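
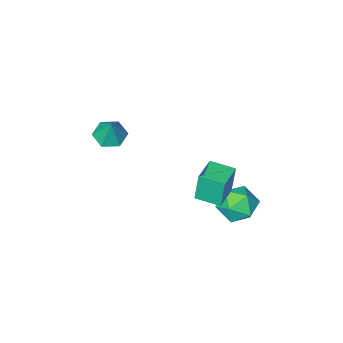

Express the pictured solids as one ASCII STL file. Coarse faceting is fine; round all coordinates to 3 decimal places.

solid 
facet normal -0.609 0.788 -0.088
outer loop
vertex -2.818 3.779 2.083
vertex -1.571 4.756 2.21
vertex -2.614 3.743 0.345
endloop
endfacet
facet normal -0.784 -0.615 -0.079
outer loop
vertex -1.749 2.624 0.47
vertex -2.818 3.779 2.083
vertex -2.614 3.743 0.345
endloop
endfacet
facet normal -0.609 0.788 -0.087
outer loop
vertex -2.614 3.743 0.345
vertex -1.571 4.756 2.21
vertex -1.367 4.721 0.472
endloop
endfacet
facet normal 0.117 -0.020 -0.993
outer loop
vertex -1.367 4.721 0.472
vertex -1.749 2.624 0.47
vertex -2.614 3.743 0.345
endloop
endfacet
facet normal -0.117 0.020 0.993
outer loop
vertex -2.818 3.779 2.083
vertex -0.706 3.637 2.335
vertex -1.571 4.756 2.21
endloop
endfacet
facet normal -0.785 -0.615 -0.080
outer loop
vertex -1.953 2.659 2.208
vertex -2.818 3.779 2.083
vertex -1.749 2.624 0.47
endloop
endfacet
facet normal -0.117 0.020 0.993
outer loop
vertex -1.953 2.659 2.208
vertex -0.706 3.637 2.335
vertex -2.818 3.779 2.083
endloop
endfacet
facet normal 0.784 0.615 0.080
outer loop
vertex -1.571 4.756 2.21
vertex -0.706 3.637 2.335
vertex -1.367 4.721 0.472
endloop
endfacet
facet normal 0.117 -0.020 -0.993
outer loop
vertex -0.502 3.601 0.597
vertex -1.749 2.624 0.47
vertex -1.367 4.721 0.472
endloop
endfacet
facet normal 0.785 0.615 0.079
outer loop
vertex -1.367 4.721 0.472
vertex -0.706 3.637 2.335
vertex -0.502 3.601 0.597
endloop
endfacet
facet normal 0.609 -0.788 0.087
outer loop
vertex -0.502 3.601 0.597
vertex -1.953 2.659 2.208
vertex -1.749 2.624 0.47
endloop
endfacet
facet normal 0.609 -0.788 0.088
outer loop
vertex -0.706 3.637 2.335
vertex -1.953 2.659 2.208
vertex -0.502 3.601 0.597
endloop
endfacet
facet normal -0.861 0.142 -0.489
outer loop
vertex -3.362 4.396 -1.816
vertex -3.781 3.334 -1.387
vertex -3.968 4.363 -0.758
endloop
endfacet
facet normal -0.568 0.766 -0.301
outer loop
vertex -3.362 4.396 -1.816
vertex -3.968 4.363 -0.758
vertex -2.972 5.058 -0.869
endloop
endfacet
facet normal 0.081 0.801 -0.593
outer loop
vertex -3.362 4.396 -1.816
vertex -2.972 5.058 -0.869
vertex -2.17 4.46 -1.566
endloop
endfacet
facet normal 0.191 0.199 -0.961
outer loop
vertex -3.362 4.396 -1.816
vertex -2.17 4.46 -1.566
vertex -2.67 3.394 -1.886
endloop
endfacet
facet normal -0.391 -0.208 -0.896
outer loop
vertex -3.362 4.396 -1.816
vertex -2.67 3.394 -1.886
vertex -3.781 3.334 -1.387
endloop
endfacet
facet normal -0.491 0.769 0.408
outer loop
vertex -2.972 5.058 -0.869
vertex -3.968 4.363 -0.758
vertex -3.15 4.406 0.146
endloop
endfacet
facet normal -0.965 -0.240 0.105
outer loop
vertex -3.968 4.363 -0.758
vertex -3.781 3.334 -1.387
vertex -3.65 3.34 -0.174
endloop
endfacet
facet normal -0.205 -0.807 -0.554
outer loop
vertex -3.781 3.334 -1.387
vertex -2.67 3.394 -1.886
vertex -2.848 2.742 -0.871
endloop
endfacet
facet normal 0.737 -0.148 -0.660
outer loop
vertex -2.67 3.394 -1.886
vertex -2.17 4.46 -1.566
vertex -1.852 3.437 -0.982
endloop
endfacet
facet normal 0.560 0.826 -0.065
outer loop
vertex -2.17 4.46 -1.566
vertex -2.972 5.058 -0.869
vertex -2.039 4.466 -0.353
endloop
endfacet
facet normal -0.191 -0.199 0.961
outer loop
vertex -2.458 3.404 0.076
vertex -3.15 4.406 0.146
vertex -3.65 3.34 -0.174
endloop
endfacet
facet normal -0.081 -0.801 0.593
outer loop
vertex -2.458 3.404 0.076
vertex -3.65 3.34 -0.174
vertex -2.848 2.742 -0.871
endloop
endfacet
facet normal 0.568 -0.766 0.301
outer loop
vertex -2.458 3.404 0.076
vertex -2.848 2.742 -0.871
vertex -1.852 3.437 -0.982
endloop
endfacet
facet normal 0.861 -0.142 0.489
outer loop
vertex -2.458 3.404 0.076
vertex -1.852 3.437 -0.982
vertex -2.039 4.466 -0.353
endloop
endfacet
facet normal 0.391 0.208 0.896
outer loop
vertex -2.458 3.404 0.076
vertex -2.039 4.466 -0.353
vertex -3.15 4.406 0.146
endloop
endfacet
facet normal -0.737 0.148 0.660
outer loop
vertex -3.65 3.34 -0.174
vertex -3.15 4.406 0.146
vertex -3.968 4.363 -0.758
endloop
endfacet
facet normal -0.560 -0.826 0.065
outer loop
vertex -2.848 2.742 -0.871
vertex -3.65 3.34 -0.174
vertex -3.781 3.334 -1.387
endloop
endfacet
facet normal 0.491 -0.769 -0.408
outer loop
vertex -1.852 3.437 -0.982
vertex -2.848 2.742 -0.871
vertex -2.67 3.394 -1.886
endloop
endfacet
facet normal 0.965 0.240 -0.105
outer loop
vertex -2.039 4.466 -0.353
vertex -1.852 3.437 -0.982
vertex -2.17 4.46 -1.566
endloop
endfacet
facet normal 0.205 0.807 0.554
outer loop
vertex -3.15 4.406 0.146
vertex -2.039 4.466 -0.353
vertex -2.972 5.058 -0.869
endloop
endfacet
facet normal -0.154 -0.389 -0.908
outer loop
vertex 1.773 -3.195 1.409
vertex 0.908 -2.779 1.378
vertex 1.678 -2.311 1.047
endloop
endfacet
facet normal 0.942 0.208 0.262
outer loop
vertex 1.773 -3.195 1.409
vertex 1.678 -2.311 1.047
vertex 1.152 -2.161 2.822
endloop
endfacet
facet normal -0.154 -0.389 -0.908
outer loop
vertex 1.678 -2.311 1.047
vertex 0.908 -2.779 1.378
vertex 0.813 -1.895 1.016
endloop
endfacet
facet normal 0.431 0.901 0.052
outer loop
vertex 1.678 -2.311 1.047
vertex 0.813 -1.895 1.016
vertex 1.152 -2.161 2.822
endloop
endfacet
facet normal -0.153 -0.389 -0.909
outer loop
vertex 0.813 -1.895 1.016
vertex 0.908 -2.779 1.378
vertex 0.043 -2.363 1.346
endloop
endfacet
facet normal -0.440 0.873 0.211
outer loop
vertex 0.813 -1.895 1.016
vertex 0.043 -2.363 1.346
vertex 1.152 -2.161 2.822
endloop
endfacet
facet normal -0.153 -0.389 -0.909
outer loop
vertex 0.043 -2.363 1.346
vertex 0.908 -2.779 1.378
vertex 0.138 -3.247 1.708
endloop
endfacet
facet normal -0.800 0.152 0.580
outer loop
vertex 0.043 -2.363 1.346
vertex 0.138 -3.247 1.708
vertex 1.152 -2.161 2.822
endloop
endfacet
facet normal -0.153 -0.389 -0.909
outer loop
vertex 0.138 -3.247 1.708
vertex 0.908 -2.779 1.378
vertex 1.003 -3.663 1.74
endloop
endfacet
facet normal -0.289 -0.540 0.790
outer loop
vertex 0.138 -3.247 1.708
vertex 1.003 -3.663 1.74
vertex 1.152 -2.161 2.822
endloop
endfacet
facet normal -0.154 -0.389 -0.908
outer loop
vertex 1.003 -3.663 1.74
vertex 0.908 -2.779 1.378
vertex 1.773 -3.195 1.409
endloop
endfacet
facet normal 0.583 -0.512 0.631
outer loop
vertex 1.003 -3.663 1.74
vertex 1.773 -3.195 1.409
vertex 1.152 -2.161 2.822
endloop
endfacet

endsolid


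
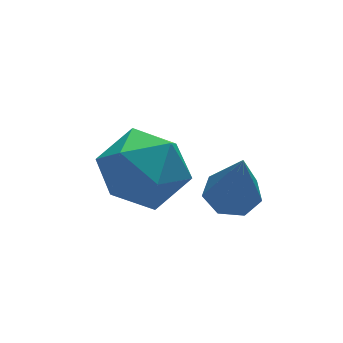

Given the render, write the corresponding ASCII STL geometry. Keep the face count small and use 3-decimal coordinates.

solid 
facet normal -0.213 0.957 0.196
outer loop
vertex -2.071 4.253 0.116
vertex -2.966 3.967 0.539
vertex -2.119 4.036 1.122
endloop
endfacet
facet normal 0.493 0.846 0.206
outer loop
vertex -2.071 4.253 0.116
vertex -2.119 4.036 1.122
vertex -1.32 3.707 0.562
endloop
endfacet
facet normal 0.684 0.588 -0.432
outer loop
vertex -2.071 4.253 0.116
vertex -1.32 3.707 0.562
vertex -1.672 3.434 -0.367
endloop
endfacet
facet normal 0.097 0.540 -0.836
outer loop
vertex -2.071 4.253 0.116
vertex -1.672 3.434 -0.367
vertex -2.69 3.595 -0.381
endloop
endfacet
facet normal -0.457 0.768 -0.448
outer loop
vertex -2.071 4.253 0.116
vertex -2.69 3.595 -0.381
vertex -2.966 3.967 0.539
endloop
endfacet
facet normal 0.630 0.346 0.695
outer loop
vertex -1.32 3.707 0.562
vertex -2.119 4.036 1.122
vertex -1.75 3.085 1.261
endloop
endfacet
facet normal -0.511 0.527 0.679
outer loop
vertex -2.119 4.036 1.122
vertex -2.966 3.967 0.539
vertex -2.768 3.246 1.247
endloop
endfacet
facet normal -0.906 0.221 -0.361
outer loop
vertex -2.966 3.967 0.539
vertex -2.69 3.595 -0.381
vertex -3.12 2.973 0.318
endloop
endfacet
facet normal -0.010 -0.148 -0.989
outer loop
vertex -2.69 3.595 -0.381
vertex -1.672 3.434 -0.367
vertex -2.321 2.644 -0.242
endloop
endfacet
facet normal 0.940 -0.071 -0.335
outer loop
vertex -1.672 3.434 -0.367
vertex -1.32 3.707 0.562
vertex -1.474 2.713 0.341
endloop
endfacet
facet normal -0.097 -0.540 0.836
outer loop
vertex -2.369 2.427 0.764
vertex -1.75 3.085 1.261
vertex -2.768 3.246 1.247
endloop
endfacet
facet normal -0.684 -0.588 0.432
outer loop
vertex -2.369 2.427 0.764
vertex -2.768 3.246 1.247
vertex -3.12 2.973 0.318
endloop
endfacet
facet normal -0.493 -0.846 -0.206
outer loop
vertex -2.369 2.427 0.764
vertex -3.12 2.973 0.318
vertex -2.321 2.644 -0.242
endloop
endfacet
facet normal 0.213 -0.957 -0.196
outer loop
vertex -2.369 2.427 0.764
vertex -2.321 2.644 -0.242
vertex -1.474 2.713 0.341
endloop
endfacet
facet normal 0.457 -0.768 0.448
outer loop
vertex -2.369 2.427 0.764
vertex -1.474 2.713 0.341
vertex -1.75 3.085 1.261
endloop
endfacet
facet normal 0.010 0.148 0.989
outer loop
vertex -2.768 3.246 1.247
vertex -1.75 3.085 1.261
vertex -2.119 4.036 1.122
endloop
endfacet
facet normal -0.940 0.071 0.335
outer loop
vertex -3.12 2.973 0.318
vertex -2.768 3.246 1.247
vertex -2.966 3.967 0.539
endloop
endfacet
facet normal -0.630 -0.346 -0.695
outer loop
vertex -2.321 2.644 -0.242
vertex -3.12 2.973 0.318
vertex -2.69 3.595 -0.381
endloop
endfacet
facet normal 0.511 -0.527 -0.679
outer loop
vertex -1.474 2.713 0.341
vertex -2.321 2.644 -0.242
vertex -1.672 3.434 -0.367
endloop
endfacet
facet normal 0.906 -0.221 0.361
outer loop
vertex -1.75 3.085 1.261
vertex -1.474 2.713 0.341
vertex -1.32 3.707 0.562
endloop
endfacet
facet normal 0.066 0.351 -0.934
outer loop
vertex -0.754 1.225 0.585
vertex -1.195 1.601 0.695
vertex -0.615 1.683 0.767
endloop
endfacet
facet normal 0.894 -0.371 0.251
outer loop
vertex -0.754 1.225 0.585
vertex -0.615 1.683 0.767
vertex -1.305 1.019 2.245
endloop
endfacet
facet normal 0.067 0.350 -0.934
outer loop
vertex -0.615 1.683 0.767
vertex -1.195 1.601 0.695
vertex -0.913 2.079 0.894
endloop
endfacet
facet normal 0.751 0.396 0.528
outer loop
vertex -0.615 1.683 0.767
vertex -0.913 2.079 0.894
vertex -1.305 1.019 2.245
endloop
endfacet
facet normal 0.067 0.350 -0.935
outer loop
vertex -0.913 2.079 0.894
vertex -1.195 1.601 0.695
vertex -1.423 2.115 0.871
endloop
endfacet
facet normal 0.027 0.783 0.622
outer loop
vertex -0.913 2.079 0.894
vertex -1.423 2.115 0.871
vertex -1.305 1.019 2.245
endloop
endfacet
facet normal 0.068 0.350 -0.934
outer loop
vertex -1.423 2.115 0.871
vertex -1.195 1.601 0.695
vertex -1.761 1.764 0.715
endloop
endfacet
facet normal -0.733 0.500 0.462
outer loop
vertex -1.423 2.115 0.871
vertex -1.761 1.764 0.715
vertex -1.305 1.019 2.245
endloop
endfacet
facet normal 0.068 0.350 -0.934
outer loop
vertex -1.761 1.764 0.715
vertex -1.195 1.601 0.695
vertex -1.673 1.29 0.544
endloop
endfacet
facet normal -0.956 -0.238 0.169
outer loop
vertex -1.761 1.764 0.715
vertex -1.673 1.29 0.544
vertex -1.305 1.019 2.245
endloop
endfacet
facet normal 0.067 0.351 -0.934
outer loop
vertex -1.673 1.29 0.544
vertex -1.195 1.601 0.695
vertex -1.225 1.05 0.486
endloop
endfacet
facet normal -0.476 -0.879 -0.037
outer loop
vertex -1.673 1.29 0.544
vertex -1.225 1.05 0.486
vertex -1.305 1.019 2.245
endloop
endfacet
facet normal 0.066 0.351 -0.934
outer loop
vertex -1.225 1.05 0.486
vertex -1.195 1.601 0.695
vertex -0.754 1.225 0.585
endloop
endfacet
facet normal 0.348 -0.937 -0.001
outer loop
vertex -1.225 1.05 0.486
vertex -0.754 1.225 0.585
vertex -1.305 1.019 2.245
endloop
endfacet

endsolid


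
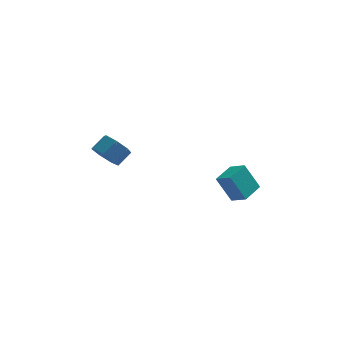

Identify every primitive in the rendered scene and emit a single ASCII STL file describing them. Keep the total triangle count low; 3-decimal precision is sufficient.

solid 
facet normal -0.650 -0.494 -0.578
outer loop
vertex -3.634 -2.094 1.933
vertex -4.147 -1.312 1.842
vertex -3.439 -1.613 1.303
endloop
endfacet
facet normal 0.722 -0.640 -0.265
outer loop
vertex -3.634 -2.094 1.933
vertex -3.439 -1.613 1.303
vertex -2.919 -1.551 2.569
endloop
endfacet
facet normal 0.722 -0.640 -0.265
outer loop
vertex -2.919 -1.551 2.569
vertex -3.439 -1.613 1.303
vertex -2.724 -1.07 1.939
endloop
endfacet
facet normal 0.650 0.494 0.578
outer loop
vertex -2.919 -1.551 2.569
vertex -2.724 -1.07 1.939
vertex -3.433 -0.768 2.478
endloop
endfacet
facet normal -0.650 -0.494 -0.578
outer loop
vertex -3.439 -1.613 1.303
vertex -4.147 -1.312 1.842
vertex -3.777 -0.906 1.079
endloop
endfacet
facet normal 0.637 0.061 -0.768
outer loop
vertex -3.439 -1.613 1.303
vertex -3.777 -0.906 1.079
vertex -2.724 -1.07 1.939
endloop
endfacet
facet normal 0.637 0.061 -0.768
outer loop
vertex -2.724 -1.07 1.939
vertex -3.777 -0.906 1.079
vertex -3.062 -0.363 1.715
endloop
endfacet
facet normal 0.650 0.494 0.578
outer loop
vertex -2.724 -1.07 1.939
vertex -3.062 -0.363 1.715
vertex -3.433 -0.768 2.478
endloop
endfacet
facet normal -0.650 -0.493 -0.578
outer loop
vertex -3.777 -0.906 1.079
vertex -4.147 -1.312 1.842
vertex -4.394 -0.504 1.43
endloop
endfacet
facet normal 0.073 0.717 -0.693
outer loop
vertex -3.777 -0.906 1.079
vertex -4.394 -0.504 1.43
vertex -3.062 -0.363 1.715
endloop
endfacet
facet normal 0.073 0.717 -0.693
outer loop
vertex -3.062 -0.363 1.715
vertex -4.394 -0.504 1.43
vertex -3.679 0.039 2.066
endloop
endfacet
facet normal 0.650 0.493 0.578
outer loop
vertex -3.062 -0.363 1.715
vertex -3.679 0.039 2.066
vertex -3.433 -0.768 2.478
endloop
endfacet
facet normal -0.649 -0.494 -0.579
outer loop
vertex -4.394 -0.504 1.43
vertex -4.147 -1.312 1.842
vertex -4.826 -0.71 2.09
endloop
endfacet
facet normal -0.546 0.832 -0.097
outer loop
vertex -4.394 -0.504 1.43
vertex -4.826 -0.71 2.09
vertex -3.679 0.039 2.066
endloop
endfacet
facet normal -0.546 0.832 -0.097
outer loop
vertex -3.679 0.039 2.066
vertex -4.826 -0.71 2.09
vertex -4.111 -0.167 2.726
endloop
endfacet
facet normal 0.649 0.493 0.579
outer loop
vertex -3.679 0.039 2.066
vertex -4.111 -0.167 2.726
vertex -3.433 -0.768 2.478
endloop
endfacet
facet normal -0.649 -0.494 -0.578
outer loop
vertex -4.826 -0.71 2.09
vertex -4.147 -1.312 1.842
vertex -4.746 -1.369 2.564
endloop
endfacet
facet normal -0.754 0.321 0.573
outer loop
vertex -4.826 -0.71 2.09
vertex -4.746 -1.369 2.564
vertex -4.111 -0.167 2.726
endloop
endfacet
facet normal -0.754 0.321 0.572
outer loop
vertex -4.111 -0.167 2.726
vertex -4.746 -1.369 2.564
vertex -4.032 -0.826 3.2
endloop
endfacet
facet normal 0.649 0.494 0.578
outer loop
vertex -4.111 -0.167 2.726
vertex -4.032 -0.826 3.2
vertex -3.433 -0.768 2.478
endloop
endfacet
facet normal -0.650 -0.493 -0.578
outer loop
vertex -4.746 -1.369 2.564
vertex -4.147 -1.312 1.842
vertex -4.216 -1.985 2.494
endloop
endfacet
facet normal -0.394 -0.432 0.811
outer loop
vertex -4.746 -1.369 2.564
vertex -4.216 -1.985 2.494
vertex -4.032 -0.826 3.2
endloop
endfacet
facet normal -0.394 -0.432 0.811
outer loop
vertex -4.032 -0.826 3.2
vertex -4.216 -1.985 2.494
vertex -3.501 -1.442 3.13
endloop
endfacet
facet normal 0.649 0.494 0.578
outer loop
vertex -4.032 -0.826 3.2
vertex -3.501 -1.442 3.13
vertex -3.433 -0.768 2.478
endloop
endfacet
facet normal -0.650 -0.494 -0.578
outer loop
vertex -4.216 -1.985 2.494
vertex -4.147 -1.312 1.842
vertex -3.634 -2.094 1.933
endloop
endfacet
facet normal 0.262 -0.859 0.439
outer loop
vertex -4.216 -1.985 2.494
vertex -3.634 -2.094 1.933
vertex -3.501 -1.442 3.13
endloop
endfacet
facet normal 0.262 -0.859 0.439
outer loop
vertex -3.501 -1.442 3.13
vertex -3.634 -2.094 1.933
vertex -2.919 -1.551 2.569
endloop
endfacet
facet normal 0.650 0.494 0.578
outer loop
vertex -3.501 -1.442 3.13
vertex -2.919 -1.551 2.569
vertex -3.433 -0.768 2.478
endloop
endfacet
facet normal -0.632 0.604 -0.485
outer loop
vertex 1.742 -1.945 0.203
vertex 2.612 -0.867 0.411
vertex 2.553 -2.308 -1.305
endloop
endfacet
facet normal -0.621 -0.769 -0.149
outer loop
vertex 3.248 -2.973 -0.771
vertex 1.742 -1.945 0.203
vertex 2.553 -2.308 -1.305
endloop
endfacet
facet normal -0.632 0.604 -0.486
outer loop
vertex 2.553 -2.308 -1.305
vertex 2.612 -0.867 0.411
vertex 3.423 -1.231 -1.097
endloop
endfacet
facet normal 0.463 -0.208 -0.862
outer loop
vertex 3.423 -1.231 -1.097
vertex 3.248 -2.973 -0.771
vertex 2.553 -2.308 -1.305
endloop
endfacet
facet normal -0.463 0.208 0.862
outer loop
vertex 1.742 -1.945 0.203
vertex 3.307 -1.532 0.945
vertex 2.612 -0.867 0.411
endloop
endfacet
facet normal -0.621 -0.769 -0.148
outer loop
vertex 2.437 -2.609 0.737
vertex 1.742 -1.945 0.203
vertex 3.248 -2.973 -0.771
endloop
endfacet
facet normal -0.463 0.208 0.861
outer loop
vertex 2.437 -2.609 0.737
vertex 3.307 -1.532 0.945
vertex 1.742 -1.945 0.203
endloop
endfacet
facet normal 0.622 0.769 0.149
outer loop
vertex 2.612 -0.867 0.411
vertex 3.307 -1.532 0.945
vertex 3.423 -1.231 -1.097
endloop
endfacet
facet normal 0.463 -0.208 -0.861
outer loop
vertex 4.118 -1.895 -0.563
vertex 3.248 -2.973 -0.771
vertex 3.423 -1.231 -1.097
endloop
endfacet
facet normal 0.621 0.770 0.149
outer loop
vertex 3.423 -1.231 -1.097
vertex 3.307 -1.532 0.945
vertex 4.118 -1.895 -0.563
endloop
endfacet
facet normal 0.632 -0.604 0.486
outer loop
vertex 4.118 -1.895 -0.563
vertex 2.437 -2.609 0.737
vertex 3.248 -2.973 -0.771
endloop
endfacet
facet normal 0.632 -0.604 0.485
outer loop
vertex 3.307 -1.532 0.945
vertex 2.437 -2.609 0.737
vertex 4.118 -1.895 -0.563
endloop
endfacet

endsolid


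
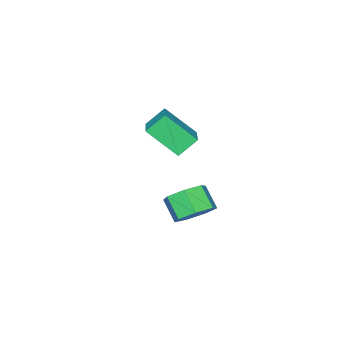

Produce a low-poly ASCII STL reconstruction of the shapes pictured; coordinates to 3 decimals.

solid 
facet normal -0.677 -0.652 -0.341
outer loop
vertex -2.645 0.061 3.576
vertex -3.275 1.382 2.303
vertex -1.853 -0.34 2.769
endloop
endfacet
facet normal 0.325 -0.681 0.657
outer loop
vertex -0.525 0.938 3.437
vertex -2.645 0.061 3.576
vertex -1.853 -0.34 2.769
endloop
endfacet
facet normal -0.678 -0.652 -0.341
outer loop
vertex -1.853 -0.34 2.769
vertex -3.275 1.382 2.303
vertex -2.483 0.981 1.495
endloop
endfacet
facet normal 0.660 -0.334 -0.673
outer loop
vertex -2.483 0.981 1.495
vertex -0.525 0.938 3.437
vertex -1.853 -0.34 2.769
endloop
endfacet
facet normal -0.660 0.334 0.673
outer loop
vertex -2.645 0.061 3.576
vertex -1.947 2.66 2.971
vertex -3.275 1.382 2.303
endloop
endfacet
facet normal 0.325 -0.681 0.656
outer loop
vertex -1.317 1.339 4.245
vertex -2.645 0.061 3.576
vertex -0.525 0.938 3.437
endloop
endfacet
facet normal -0.660 0.334 0.673
outer loop
vertex -1.317 1.339 4.245
vertex -1.947 2.66 2.971
vertex -2.645 0.061 3.576
endloop
endfacet
facet normal -0.325 0.681 -0.656
outer loop
vertex -3.275 1.382 2.303
vertex -1.947 2.66 2.971
vertex -2.483 0.981 1.495
endloop
endfacet
facet normal 0.660 -0.334 -0.673
outer loop
vertex -1.155 2.259 2.164
vertex -0.525 0.938 3.437
vertex -2.483 0.981 1.495
endloop
endfacet
facet normal -0.324 0.681 -0.657
outer loop
vertex -2.483 0.981 1.495
vertex -1.947 2.66 2.971
vertex -1.155 2.259 2.164
endloop
endfacet
facet normal 0.678 0.652 0.341
outer loop
vertex -1.155 2.259 2.164
vertex -1.317 1.339 4.245
vertex -0.525 0.938 3.437
endloop
endfacet
facet normal 0.677 0.652 0.341
outer loop
vertex -1.947 2.66 2.971
vertex -1.317 1.339 4.245
vertex -1.155 2.259 2.164
endloop
endfacet
facet normal 0.187 0.692 -0.697
outer loop
vertex -1.435 2.015 -2.163
vertex -2.455 2.11 -2.343
vertex -1.865 2.633 -1.665
endloop
endfacet
facet normal 0.859 0.228 0.459
outer loop
vertex -1.435 2.015 -2.163
vertex -1.865 2.633 -1.665
vertex -1.685 1.094 -1.237
endloop
endfacet
facet normal 0.859 0.228 0.458
outer loop
vertex -1.685 1.094 -1.237
vertex -1.865 2.633 -1.665
vertex -2.115 1.712 -0.738
endloop
endfacet
facet normal -0.188 -0.693 0.696
outer loop
vertex -1.685 1.094 -1.237
vertex -2.115 1.712 -0.738
vertex -2.705 1.19 -1.417
endloop
endfacet
facet normal 0.188 0.692 -0.697
outer loop
vertex -1.865 2.633 -1.665
vertex -2.455 2.11 -2.343
vertex -2.739 2.857 -1.678
endloop
endfacet
facet normal 0.163 0.678 0.717
outer loop
vertex -1.865 2.633 -1.665
vertex -2.739 2.857 -1.678
vertex -2.115 1.712 -0.738
endloop
endfacet
facet normal 0.163 0.678 0.717
outer loop
vertex -2.115 1.712 -0.738
vertex -2.739 2.857 -1.678
vertex -2.989 1.936 -0.751
endloop
endfacet
facet normal -0.188 -0.693 0.696
outer loop
vertex -2.115 1.712 -0.738
vertex -2.989 1.936 -0.751
vertex -2.705 1.19 -1.417
endloop
endfacet
facet normal 0.188 0.692 -0.697
outer loop
vertex -2.739 2.857 -1.678
vertex -2.455 2.11 -2.343
vertex -3.399 2.519 -2.191
endloop
endfacet
facet normal -0.655 0.617 0.436
outer loop
vertex -2.739 2.857 -1.678
vertex -3.399 2.519 -2.191
vertex -2.989 1.936 -0.751
endloop
endfacet
facet normal -0.655 0.617 0.436
outer loop
vertex -2.989 1.936 -0.751
vertex -3.399 2.519 -2.191
vertex -3.649 1.598 -1.265
endloop
endfacet
facet normal -0.187 -0.693 0.696
outer loop
vertex -2.989 1.936 -0.751
vertex -3.649 1.598 -1.265
vertex -2.705 1.19 -1.417
endloop
endfacet
facet normal 0.188 0.693 -0.696
outer loop
vertex -3.399 2.519 -2.191
vertex -2.455 2.11 -2.343
vertex -3.349 1.873 -2.82
endloop
endfacet
facet normal -0.981 0.092 -0.173
outer loop
vertex -3.399 2.519 -2.191
vertex -3.349 1.873 -2.82
vertex -3.649 1.598 -1.265
endloop
endfacet
facet normal -0.981 0.091 -0.173
outer loop
vertex -3.649 1.598 -1.265
vertex -3.349 1.873 -2.82
vertex -3.598 0.952 -1.893
endloop
endfacet
facet normal -0.187 -0.692 0.697
outer loop
vertex -3.649 1.598 -1.265
vertex -3.598 0.952 -1.893
vertex -2.705 1.19 -1.417
endloop
endfacet
facet normal 0.188 0.693 -0.696
outer loop
vertex -3.349 1.873 -2.82
vertex -2.455 2.11 -2.343
vertex -2.625 1.406 -3.089
endloop
endfacet
facet normal -0.567 -0.503 -0.652
outer loop
vertex -3.349 1.873 -2.82
vertex -2.625 1.406 -3.089
vertex -3.598 0.952 -1.893
endloop
endfacet
facet normal -0.568 -0.502 -0.652
outer loop
vertex -3.598 0.952 -1.893
vertex -2.625 1.406 -3.089
vertex -2.875 0.485 -2.163
endloop
endfacet
facet normal -0.187 -0.692 0.697
outer loop
vertex -3.598 0.952 -1.893
vertex -2.875 0.485 -2.163
vertex -2.705 1.19 -1.417
endloop
endfacet
facet normal 0.188 0.693 -0.696
outer loop
vertex -2.625 1.406 -3.089
vertex -2.455 2.11 -2.343
vertex -1.774 1.469 -2.797
endloop
endfacet
facet normal 0.273 -0.718 -0.640
outer loop
vertex -2.625 1.406 -3.089
vertex -1.774 1.469 -2.797
vertex -2.875 0.485 -2.163
endloop
endfacet
facet normal 0.273 -0.718 -0.640
outer loop
vertex -2.875 0.485 -2.163
vertex -1.774 1.469 -2.797
vertex -2.023 0.548 -1.87
endloop
endfacet
facet normal -0.188 -0.692 0.697
outer loop
vertex -2.875 0.485 -2.163
vertex -2.023 0.548 -1.87
vertex -2.705 1.19 -1.417
endloop
endfacet
facet normal 0.187 0.693 -0.697
outer loop
vertex -1.774 1.469 -2.797
vertex -2.455 2.11 -2.343
vertex -1.435 2.015 -2.163
endloop
endfacet
facet normal 0.908 -0.393 -0.147
outer loop
vertex -1.774 1.469 -2.797
vertex -1.435 2.015 -2.163
vertex -2.023 0.548 -1.87
endloop
endfacet
facet normal 0.908 -0.393 -0.146
outer loop
vertex -2.023 0.548 -1.87
vertex -1.435 2.015 -2.163
vertex -1.685 1.094 -1.237
endloop
endfacet
facet normal -0.188 -0.692 0.697
outer loop
vertex -2.023 0.548 -1.87
vertex -1.685 1.094 -1.237
vertex -2.705 1.19 -1.417
endloop
endfacet

endsolid


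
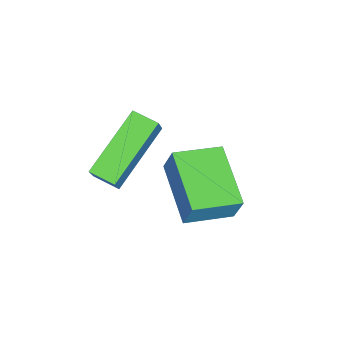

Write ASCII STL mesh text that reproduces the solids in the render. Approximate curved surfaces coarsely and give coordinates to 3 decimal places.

solid 
facet normal -0.755 -0.555 0.349
outer loop
vertex -1.593 -0.48 -0.596
vertex -2.53 0.659 -0.809
vertex -1.781 -0.807 -1.522
endloop
endfacet
facet normal 0.629 -0.764 0.142
outer loop
vertex -0.25 0.321 -2.231
vertex -1.593 -0.48 -0.596
vertex -1.781 -0.807 -1.522
endloop
endfacet
facet normal -0.754 -0.556 0.350
outer loop
vertex -1.781 -0.807 -1.522
vertex -2.53 0.659 -0.809
vertex -2.718 0.331 -1.735
endloop
endfacet
facet normal -0.187 -0.328 -0.926
outer loop
vertex -2.718 0.331 -1.735
vertex -0.25 0.321 -2.231
vertex -1.781 -0.807 -1.522
endloop
endfacet
facet normal 0.188 0.327 0.926
outer loop
vertex -1.593 -0.48 -0.596
vertex -0.999 1.787 -1.518
vertex -2.53 0.659 -0.809
endloop
endfacet
facet normal 0.629 -0.764 0.143
outer loop
vertex -0.062 0.649 -1.305
vertex -1.593 -0.48 -0.596
vertex -0.25 0.321 -2.231
endloop
endfacet
facet normal 0.187 0.328 0.926
outer loop
vertex -0.062 0.649 -1.305
vertex -0.999 1.787 -1.518
vertex -1.593 -0.48 -0.596
endloop
endfacet
facet normal -0.629 0.764 -0.143
outer loop
vertex -2.53 0.659 -0.809
vertex -0.999 1.787 -1.518
vertex -2.718 0.331 -1.735
endloop
endfacet
facet normal -0.187 -0.327 -0.926
outer loop
vertex -1.187 1.46 -2.444
vertex -0.25 0.321 -2.231
vertex -2.718 0.331 -1.735
endloop
endfacet
facet normal -0.629 0.764 -0.142
outer loop
vertex -2.718 0.331 -1.735
vertex -0.999 1.787 -1.518
vertex -1.187 1.46 -2.444
endloop
endfacet
facet normal 0.755 0.555 -0.350
outer loop
vertex -1.187 1.46 -2.444
vertex -0.062 0.649 -1.305
vertex -0.25 0.321 -2.231
endloop
endfacet
facet normal 0.754 0.556 -0.349
outer loop
vertex -0.999 1.787 -1.518
vertex -0.062 0.649 -1.305
vertex -1.187 1.46 -2.444
endloop
endfacet
facet normal -0.575 -0.115 -0.810
outer loop
vertex -1.082 -1.305 1.262
vertex -0.969 -0.536 1.073
vertex 0.691 -1.856 0.081
endloop
endfacet
facet normal -0.141 -0.961 0.237
outer loop
vertex 1.249 -1.744 0.867
vertex -1.082 -1.305 1.262
vertex 0.691 -1.856 0.081
endloop
endfacet
facet normal -0.575 -0.115 -0.810
outer loop
vertex 0.691 -1.856 0.081
vertex -0.969 -0.536 1.073
vertex 0.804 -1.087 -0.108
endloop
endfacet
facet normal 0.806 -0.250 -0.536
outer loop
vertex 0.804 -1.087 -0.108
vertex 1.249 -1.744 0.867
vertex 0.691 -1.856 0.081
endloop
endfacet
facet normal -0.806 0.250 0.536
outer loop
vertex -1.082 -1.305 1.262
vertex -0.411 -0.424 1.859
vertex -0.969 -0.536 1.073
endloop
endfacet
facet normal -0.141 -0.961 0.237
outer loop
vertex -0.524 -1.193 2.048
vertex -1.082 -1.305 1.262
vertex 1.249 -1.744 0.867
endloop
endfacet
facet normal -0.806 0.250 0.536
outer loop
vertex -0.524 -1.193 2.048
vertex -0.411 -0.424 1.859
vertex -1.082 -1.305 1.262
endloop
endfacet
facet normal 0.141 0.961 -0.237
outer loop
vertex -0.969 -0.536 1.073
vertex -0.411 -0.424 1.859
vertex 0.804 -1.087 -0.108
endloop
endfacet
facet normal 0.806 -0.250 -0.536
outer loop
vertex 1.362 -0.975 0.678
vertex 1.249 -1.744 0.867
vertex 0.804 -1.087 -0.108
endloop
endfacet
facet normal 0.141 0.961 -0.237
outer loop
vertex 0.804 -1.087 -0.108
vertex -0.411 -0.424 1.859
vertex 1.362 -0.975 0.678
endloop
endfacet
facet normal 0.575 0.115 0.810
outer loop
vertex 1.362 -0.975 0.678
vertex -0.524 -1.193 2.048
vertex 1.249 -1.744 0.867
endloop
endfacet
facet normal 0.575 0.115 0.810
outer loop
vertex -0.411 -0.424 1.859
vertex -0.524 -1.193 2.048
vertex 1.362 -0.975 0.678
endloop
endfacet

endsolid


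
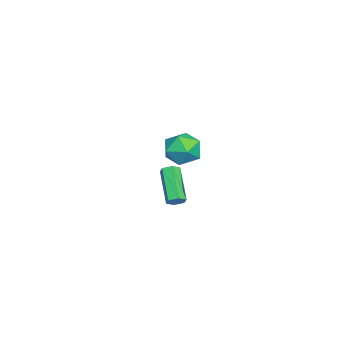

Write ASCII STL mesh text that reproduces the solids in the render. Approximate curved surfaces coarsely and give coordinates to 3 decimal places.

solid 
facet normal 0.724 0.302 -0.621
outer loop
vertex 5.002 3.67 2.507
vertex 4.667 3.99 2.272
vertex 4.945 4.158 2.678
endloop
endfacet
facet normal 0.682 -0.170 0.712
outer loop
vertex 5.002 3.67 2.507
vertex 4.945 4.158 2.678
vertex 3.469 3.029 3.823
endloop
endfacet
facet normal 0.682 -0.170 0.712
outer loop
vertex 3.469 3.029 3.823
vertex 4.945 4.158 2.678
vertex 3.412 3.517 3.994
endloop
endfacet
facet normal -0.723 -0.302 0.621
outer loop
vertex 3.469 3.029 3.823
vertex 3.412 3.517 3.994
vertex 3.133 3.35 3.588
endloop
endfacet
facet normal 0.724 0.302 -0.621
outer loop
vertex 4.945 4.158 2.678
vertex 4.667 3.99 2.272
vertex 4.61 4.478 2.443
endloop
endfacet
facet normal 0.246 0.728 0.641
outer loop
vertex 4.945 4.158 2.678
vertex 4.61 4.478 2.443
vertex 3.412 3.517 3.994
endloop
endfacet
facet normal 0.245 0.728 0.640
outer loop
vertex 3.412 3.517 3.994
vertex 4.61 4.478 2.443
vertex 3.076 3.837 3.759
endloop
endfacet
facet normal -0.723 -0.303 0.621
outer loop
vertex 3.412 3.517 3.994
vertex 3.076 3.837 3.759
vertex 3.133 3.35 3.588
endloop
endfacet
facet normal 0.723 0.302 -0.621
outer loop
vertex 4.61 4.478 2.443
vertex 4.667 3.99 2.272
vertex 4.331 4.311 2.037
endloop
endfacet
facet normal -0.435 0.898 -0.070
outer loop
vertex 4.61 4.478 2.443
vertex 4.331 4.311 2.037
vertex 3.076 3.837 3.759
endloop
endfacet
facet normal -0.436 0.897 -0.071
outer loop
vertex 3.076 3.837 3.759
vertex 4.331 4.311 2.037
vertex 2.798 3.67 3.353
endloop
endfacet
facet normal -0.724 -0.302 0.620
outer loop
vertex 3.076 3.837 3.759
vertex 2.798 3.67 3.353
vertex 3.133 3.35 3.588
endloop
endfacet
facet normal 0.723 0.302 -0.621
outer loop
vertex 4.331 4.311 2.037
vertex 4.667 3.99 2.272
vertex 4.388 3.823 1.866
endloop
endfacet
facet normal -0.682 0.170 -0.712
outer loop
vertex 4.331 4.311 2.037
vertex 4.388 3.823 1.866
vertex 2.798 3.67 3.353
endloop
endfacet
facet normal -0.682 0.170 -0.712
outer loop
vertex 2.798 3.67 3.353
vertex 4.388 3.823 1.866
vertex 2.855 3.182 3.182
endloop
endfacet
facet normal -0.724 -0.302 0.621
outer loop
vertex 2.798 3.67 3.353
vertex 2.855 3.182 3.182
vertex 3.133 3.35 3.588
endloop
endfacet
facet normal 0.723 0.303 -0.621
outer loop
vertex 4.388 3.823 1.866
vertex 4.667 3.99 2.272
vertex 4.724 3.503 2.101
endloop
endfacet
facet normal -0.245 -0.728 -0.640
outer loop
vertex 4.388 3.823 1.866
vertex 4.724 3.503 2.101
vertex 2.855 3.182 3.182
endloop
endfacet
facet normal -0.246 -0.728 -0.641
outer loop
vertex 2.855 3.182 3.182
vertex 4.724 3.503 2.101
vertex 3.19 2.862 3.417
endloop
endfacet
facet normal -0.724 -0.302 0.621
outer loop
vertex 2.855 3.182 3.182
vertex 3.19 2.862 3.417
vertex 3.133 3.35 3.588
endloop
endfacet
facet normal 0.724 0.302 -0.620
outer loop
vertex 4.724 3.503 2.101
vertex 4.667 3.99 2.272
vertex 5.002 3.67 2.507
endloop
endfacet
facet normal 0.436 -0.897 0.071
outer loop
vertex 4.724 3.503 2.101
vertex 5.002 3.67 2.507
vertex 3.19 2.862 3.417
endloop
endfacet
facet normal 0.435 -0.898 0.070
outer loop
vertex 3.19 2.862 3.417
vertex 5.002 3.67 2.507
vertex 3.469 3.029 3.823
endloop
endfacet
facet normal -0.723 -0.302 0.621
outer loop
vertex 3.19 2.862 3.417
vertex 3.469 3.029 3.823
vertex 3.133 3.35 3.588
endloop
endfacet
facet normal -0.225 0.974 0.017
outer loop
vertex -2.166 3.797 1.523
vertex -3.284 3.534 1.783
vertex -2.502 3.7 2.648
endloop
endfacet
facet normal 0.453 0.866 0.210
outer loop
vertex -2.166 3.797 1.523
vertex -2.502 3.7 2.648
vertex -1.473 3.246 2.3
endloop
endfacet
facet normal 0.784 0.529 -0.324
outer loop
vertex -2.166 3.797 1.523
vertex -1.473 3.246 2.3
vertex -1.618 2.799 1.22
endloop
endfacet
facet normal 0.310 0.428 -0.849
outer loop
vertex -2.166 3.797 1.523
vertex -1.618 2.799 1.22
vertex -2.738 2.977 0.901
endloop
endfacet
facet normal -0.314 0.703 -0.638
outer loop
vertex -2.166 3.797 1.523
vertex -2.738 2.977 0.901
vertex -3.284 3.534 1.783
endloop
endfacet
facet normal 0.455 0.434 0.778
outer loop
vertex -1.473 3.246 2.3
vertex -2.502 3.7 2.648
vertex -2.162 2.643 3.039
endloop
endfacet
facet normal -0.643 0.609 0.465
outer loop
vertex -2.502 3.7 2.648
vertex -3.284 3.534 1.783
vertex -3.282 2.821 2.72
endloop
endfacet
facet normal -0.786 0.170 -0.594
outer loop
vertex -3.284 3.534 1.783
vertex -2.738 2.977 0.901
vertex -3.427 2.374 1.64
endloop
endfacet
facet normal 0.223 -0.274 -0.935
outer loop
vertex -2.738 2.977 0.901
vertex -1.618 2.799 1.22
vertex -2.398 1.92 1.292
endloop
endfacet
facet normal 0.990 -0.111 -0.087
outer loop
vertex -1.618 2.799 1.22
vertex -1.473 3.246 2.3
vertex -1.616 2.086 2.157
endloop
endfacet
facet normal -0.310 -0.428 0.849
outer loop
vertex -2.734 1.823 2.417
vertex -2.162 2.643 3.039
vertex -3.282 2.821 2.72
endloop
endfacet
facet normal -0.784 -0.529 0.324
outer loop
vertex -2.734 1.823 2.417
vertex -3.282 2.821 2.72
vertex -3.427 2.374 1.64
endloop
endfacet
facet normal -0.453 -0.866 -0.210
outer loop
vertex -2.734 1.823 2.417
vertex -3.427 2.374 1.64
vertex -2.398 1.92 1.292
endloop
endfacet
facet normal 0.225 -0.974 -0.017
outer loop
vertex -2.734 1.823 2.417
vertex -2.398 1.92 1.292
vertex -1.616 2.086 2.157
endloop
endfacet
facet normal 0.314 -0.703 0.638
outer loop
vertex -2.734 1.823 2.417
vertex -1.616 2.086 2.157
vertex -2.162 2.643 3.039
endloop
endfacet
facet normal -0.223 0.274 0.935
outer loop
vertex -3.282 2.821 2.72
vertex -2.162 2.643 3.039
vertex -2.502 3.7 2.648
endloop
endfacet
facet normal -0.990 0.111 0.087
outer loop
vertex -3.427 2.374 1.64
vertex -3.282 2.821 2.72
vertex -3.284 3.534 1.783
endloop
endfacet
facet normal -0.455 -0.434 -0.778
outer loop
vertex -2.398 1.92 1.292
vertex -3.427 2.374 1.64
vertex -2.738 2.977 0.901
endloop
endfacet
facet normal 0.643 -0.609 -0.465
outer loop
vertex -1.616 2.086 2.157
vertex -2.398 1.92 1.292
vertex -1.618 2.799 1.22
endloop
endfacet
facet normal 0.786 -0.170 0.594
outer loop
vertex -2.162 2.643 3.039
vertex -1.616 2.086 2.157
vertex -1.473 3.246 2.3
endloop
endfacet

endsolid


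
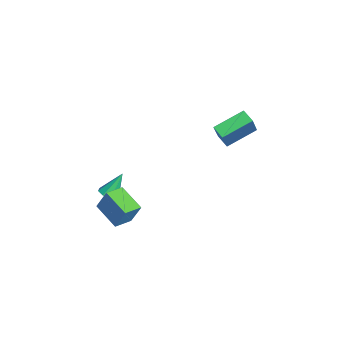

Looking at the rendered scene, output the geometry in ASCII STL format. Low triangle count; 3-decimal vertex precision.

solid 
facet normal 0.172 -0.477 -0.862
outer loop
vertex -3.166 -3.011 -4.585
vertex -3.824 -3.118 -4.657
vertex -3.4 -2.633 -4.841
endloop
endfacet
facet normal 0.763 0.613 0.207
outer loop
vertex -3.166 -3.011 -4.585
vertex -3.4 -2.633 -4.841
vertex -4.116 -2.302 -3.183
endloop
endfacet
facet normal 0.172 -0.477 -0.862
outer loop
vertex -3.4 -2.633 -4.841
vertex -3.824 -3.118 -4.657
vertex -3.881 -2.539 -4.989
endloop
endfacet
facet normal 0.220 0.970 -0.099
outer loop
vertex -3.4 -2.633 -4.841
vertex -3.881 -2.539 -4.989
vertex -4.116 -2.302 -3.183
endloop
endfacet
facet normal 0.171 -0.477 -0.862
outer loop
vertex -3.881 -2.539 -4.989
vertex -3.824 -3.118 -4.657
vertex -4.329 -2.784 -4.942
endloop
endfacet
facet normal -0.486 0.856 -0.176
outer loop
vertex -3.881 -2.539 -4.989
vertex -4.329 -2.784 -4.942
vertex -4.116 -2.302 -3.183
endloop
endfacet
facet normal 0.171 -0.477 -0.862
outer loop
vertex -4.329 -2.784 -4.942
vertex -3.824 -3.118 -4.657
vertex -4.481 -3.225 -4.728
endloop
endfacet
facet normal -0.942 0.335 0.022
outer loop
vertex -4.329 -2.784 -4.942
vertex -4.481 -3.225 -4.728
vertex -4.116 -2.302 -3.183
endloop
endfacet
facet normal 0.171 -0.477 -0.862
outer loop
vertex -4.481 -3.225 -4.728
vertex -3.824 -3.118 -4.657
vertex -4.248 -3.603 -4.473
endloop
endfacet
facet normal -0.880 -0.287 0.379
outer loop
vertex -4.481 -3.225 -4.728
vertex -4.248 -3.603 -4.473
vertex -4.116 -2.302 -3.183
endloop
endfacet
facet normal 0.172 -0.477 -0.862
outer loop
vertex -4.248 -3.603 -4.473
vertex -3.824 -3.118 -4.657
vertex -3.766 -3.697 -4.325
endloop
endfacet
facet normal -0.336 -0.646 0.686
outer loop
vertex -4.248 -3.603 -4.473
vertex -3.766 -3.697 -4.325
vertex -4.116 -2.302 -3.183
endloop
endfacet
facet normal 0.172 -0.477 -0.862
outer loop
vertex -3.766 -3.697 -4.325
vertex -3.824 -3.118 -4.657
vertex -3.318 -3.452 -4.371
endloop
endfacet
facet normal 0.369 -0.532 0.762
outer loop
vertex -3.766 -3.697 -4.325
vertex -3.318 -3.452 -4.371
vertex -4.116 -2.302 -3.183
endloop
endfacet
facet normal 0.172 -0.477 -0.862
outer loop
vertex -3.318 -3.452 -4.371
vertex -3.824 -3.118 -4.657
vertex -3.166 -3.011 -4.585
endloop
endfacet
facet normal 0.825 -0.011 0.565
outer loop
vertex -3.318 -3.452 -4.371
vertex -3.166 -3.011 -4.585
vertex -4.116 -2.302 -3.183
endloop
endfacet
facet normal -0.574 0.186 -0.798
outer loop
vertex -2.102 4.467 2.499
vertex -1.45 4.887 2.128
vertex -1.499 2.805 1.678
endloop
endfacet
facet normal -0.758 -0.489 0.432
outer loop
vertex -0.35 2.433 3.272
vertex -2.102 4.467 2.499
vertex -1.499 2.805 1.678
endloop
endfacet
facet normal -0.575 0.186 -0.797
outer loop
vertex -1.499 2.805 1.678
vertex -1.45 4.887 2.128
vertex -0.847 3.225 1.306
endloop
endfacet
facet normal 0.309 -0.853 -0.422
outer loop
vertex -0.847 3.225 1.306
vertex -0.35 2.433 3.272
vertex -1.499 2.805 1.678
endloop
endfacet
facet normal -0.309 0.852 0.422
outer loop
vertex -2.102 4.467 2.499
vertex -0.301 4.515 3.722
vertex -1.45 4.887 2.128
endloop
endfacet
facet normal -0.758 -0.489 0.432
outer loop
vertex -0.953 4.095 4.094
vertex -2.102 4.467 2.499
vertex -0.35 2.433 3.272
endloop
endfacet
facet normal -0.309 0.853 0.421
outer loop
vertex -0.953 4.095 4.094
vertex -0.301 4.515 3.722
vertex -2.102 4.467 2.499
endloop
endfacet
facet normal 0.758 0.489 -0.432
outer loop
vertex -1.45 4.887 2.128
vertex -0.301 4.515 3.722
vertex -0.847 3.225 1.306
endloop
endfacet
facet normal 0.309 -0.852 -0.422
outer loop
vertex 0.302 2.853 2.901
vertex -0.35 2.433 3.272
vertex -0.847 3.225 1.306
endloop
endfacet
facet normal 0.758 0.488 -0.432
outer loop
vertex -0.847 3.225 1.306
vertex -0.301 4.515 3.722
vertex 0.302 2.853 2.901
endloop
endfacet
facet normal 0.574 -0.186 0.798
outer loop
vertex 0.302 2.853 2.901
vertex -0.953 4.095 4.094
vertex -0.35 2.433 3.272
endloop
endfacet
facet normal 0.574 -0.185 0.797
outer loop
vertex -0.301 4.515 3.722
vertex -0.953 4.095 4.094
vertex 0.302 2.853 2.901
endloop
endfacet
facet normal -0.632 0.763 -0.139
outer loop
vertex 0.237 -2.474 -0.925
vertex 1.524 -1.536 -1.627
vertex -0.11 -3.007 -2.272
endloop
endfacet
facet normal -0.739 -0.539 0.404
outer loop
vertex 0.616 -3.884 -2.113
vertex 0.237 -2.474 -0.925
vertex -0.11 -3.007 -2.272
endloop
endfacet
facet normal -0.632 0.763 -0.138
outer loop
vertex -0.11 -3.007 -2.272
vertex 1.524 -1.536 -1.627
vertex 1.176 -2.069 -2.975
endloop
endfacet
facet normal -0.234 -0.357 -0.904
outer loop
vertex 1.176 -2.069 -2.975
vertex 0.616 -3.884 -2.113
vertex -0.11 -3.007 -2.272
endloop
endfacet
facet normal 0.233 0.357 0.905
outer loop
vertex 0.237 -2.474 -0.925
vertex 2.25 -2.413 -1.468
vertex 1.524 -1.536 -1.627
endloop
endfacet
facet normal -0.739 -0.539 0.404
outer loop
vertex 0.964 -3.351 -0.765
vertex 0.237 -2.474 -0.925
vertex 0.616 -3.884 -2.113
endloop
endfacet
facet normal 0.233 0.358 0.904
outer loop
vertex 0.964 -3.351 -0.765
vertex 2.25 -2.413 -1.468
vertex 0.237 -2.474 -0.925
endloop
endfacet
facet normal 0.739 0.539 -0.404
outer loop
vertex 1.524 -1.536 -1.627
vertex 2.25 -2.413 -1.468
vertex 1.176 -2.069 -2.975
endloop
endfacet
facet normal -0.233 -0.358 -0.904
outer loop
vertex 1.903 -2.946 -2.815
vertex 0.616 -3.884 -2.113
vertex 1.176 -2.069 -2.975
endloop
endfacet
facet normal 0.739 0.539 -0.404
outer loop
vertex 1.176 -2.069 -2.975
vertex 2.25 -2.413 -1.468
vertex 1.903 -2.946 -2.815
endloop
endfacet
facet normal 0.632 -0.763 0.139
outer loop
vertex 1.903 -2.946 -2.815
vertex 0.964 -3.351 -0.765
vertex 0.616 -3.884 -2.113
endloop
endfacet
facet normal 0.632 -0.762 0.139
outer loop
vertex 2.25 -2.413 -1.468
vertex 0.964 -3.351 -0.765
vertex 1.903 -2.946 -2.815
endloop
endfacet

endsolid


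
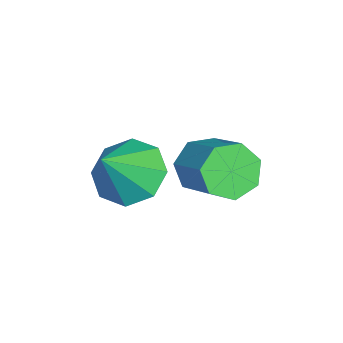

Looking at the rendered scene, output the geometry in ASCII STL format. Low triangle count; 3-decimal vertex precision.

solid 
facet normal -0.705 -0.504 -0.499
outer loop
vertex 0.732 0.675 -0.185
vertex 0.096 1.184 0.199
vertex 0.54 1.326 -0.572
endloop
endfacet
facet normal 0.665 -0.227 -0.711
outer loop
vertex 0.732 0.675 -0.185
vertex 0.54 1.326 -0.572
vertex 1.839 1.466 0.598
endloop
endfacet
facet normal 0.665 -0.227 -0.711
outer loop
vertex 1.839 1.466 0.598
vertex 0.54 1.326 -0.572
vertex 1.647 2.117 0.211
endloop
endfacet
facet normal 0.705 0.504 0.498
outer loop
vertex 1.839 1.466 0.598
vertex 1.647 2.117 0.211
vertex 1.204 1.976 0.981
endloop
endfacet
facet normal -0.705 -0.504 -0.499
outer loop
vertex 0.54 1.326 -0.572
vertex 0.096 1.184 0.199
vertex 0.014 1.87 -0.379
endloop
endfacet
facet normal 0.223 0.510 -0.831
outer loop
vertex 0.54 1.326 -0.572
vertex 0.014 1.87 -0.379
vertex 1.647 2.117 0.211
endloop
endfacet
facet normal 0.223 0.510 -0.831
outer loop
vertex 1.647 2.117 0.211
vertex 0.014 1.87 -0.379
vertex 1.122 2.661 0.404
endloop
endfacet
facet normal 0.705 0.504 0.498
outer loop
vertex 1.647 2.117 0.211
vertex 1.122 2.661 0.404
vertex 1.204 1.976 0.981
endloop
endfacet
facet normal -0.706 -0.504 -0.498
outer loop
vertex 0.014 1.87 -0.379
vertex 0.096 1.184 0.199
vertex -0.449 1.898 0.249
endloop
endfacet
facet normal -0.387 0.863 -0.324
outer loop
vertex 0.014 1.87 -0.379
vertex -0.449 1.898 0.249
vertex 1.122 2.661 0.404
endloop
endfacet
facet normal -0.387 0.863 -0.325
outer loop
vertex 1.122 2.661 0.404
vertex -0.449 1.898 0.249
vertex 0.658 2.689 1.032
endloop
endfacet
facet normal 0.705 0.504 0.498
outer loop
vertex 1.122 2.661 0.404
vertex 0.658 2.689 1.032
vertex 1.204 1.976 0.981
endloop
endfacet
facet normal -0.706 -0.504 -0.498
outer loop
vertex -0.449 1.898 0.249
vertex 0.096 1.184 0.199
vertex -0.502 1.389 0.839
endloop
endfacet
facet normal -0.706 0.567 0.425
outer loop
vertex -0.449 1.898 0.249
vertex -0.502 1.389 0.839
vertex 0.658 2.689 1.032
endloop
endfacet
facet normal -0.706 0.567 0.425
outer loop
vertex 0.658 2.689 1.032
vertex -0.502 1.389 0.839
vertex 0.605 2.18 1.622
endloop
endfacet
facet normal 0.705 0.504 0.498
outer loop
vertex 0.658 2.689 1.032
vertex 0.605 2.18 1.622
vertex 1.204 1.976 0.981
endloop
endfacet
facet normal -0.706 -0.503 -0.498
outer loop
vertex -0.502 1.389 0.839
vertex 0.096 1.184 0.199
vertex -0.104 0.725 0.946
endloop
endfacet
facet normal -0.493 -0.157 0.856
outer loop
vertex -0.502 1.389 0.839
vertex -0.104 0.725 0.946
vertex 0.605 2.18 1.622
endloop
endfacet
facet normal -0.493 -0.158 0.856
outer loop
vertex 0.605 2.18 1.622
vertex -0.104 0.725 0.946
vertex 1.003 1.517 1.729
endloop
endfacet
facet normal 0.705 0.504 0.499
outer loop
vertex 0.605 2.18 1.622
vertex 1.003 1.517 1.729
vertex 1.204 1.976 0.981
endloop
endfacet
facet normal -0.705 -0.505 -0.499
outer loop
vertex -0.104 0.725 0.946
vertex 0.096 1.184 0.199
vertex 0.445 0.408 0.491
endloop
endfacet
facet normal 0.092 -0.762 0.641
outer loop
vertex -0.104 0.725 0.946
vertex 0.445 0.408 0.491
vertex 1.003 1.517 1.729
endloop
endfacet
facet normal 0.090 -0.762 0.642
outer loop
vertex 1.003 1.517 1.729
vertex 0.445 0.408 0.491
vertex 1.552 1.199 1.274
endloop
endfacet
facet normal 0.705 0.504 0.499
outer loop
vertex 1.003 1.517 1.729
vertex 1.552 1.199 1.274
vertex 1.204 1.976 0.981
endloop
endfacet
facet normal -0.705 -0.505 -0.499
outer loop
vertex 0.445 0.408 0.491
vertex 0.096 1.184 0.199
vertex 0.732 0.675 -0.185
endloop
endfacet
facet normal 0.606 -0.793 -0.056
outer loop
vertex 0.445 0.408 0.491
vertex 0.732 0.675 -0.185
vertex 1.552 1.199 1.274
endloop
endfacet
facet normal 0.606 -0.793 -0.056
outer loop
vertex 1.552 1.199 1.274
vertex 0.732 0.675 -0.185
vertex 1.839 1.466 0.598
endloop
endfacet
facet normal 0.705 0.504 0.499
outer loop
vertex 1.552 1.199 1.274
vertex 1.839 1.466 0.598
vertex 1.204 1.976 0.981
endloop
endfacet
facet normal -0.575 0.317 -0.754
outer loop
vertex 2.34 0.118 0.803
vertex 1.606 -0.602 1.06
vertex 1.799 0.403 1.336
endloop
endfacet
facet normal 0.694 0.614 0.376
outer loop
vertex 2.34 0.118 0.803
vertex 1.799 0.403 1.336
vertex 2.614 -1.158 2.38
endloop
endfacet
facet normal -0.576 0.317 -0.753
outer loop
vertex 1.799 0.403 1.336
vertex 1.606 -0.602 1.06
vertex 1.145 0.099 1.708
endloop
endfacet
facet normal 0.162 0.606 0.779
outer loop
vertex 1.799 0.403 1.336
vertex 1.145 0.099 1.708
vertex 2.614 -1.158 2.38
endloop
endfacet
facet normal -0.576 0.318 -0.753
outer loop
vertex 1.145 0.099 1.708
vertex 1.606 -0.602 1.06
vertex 0.761 -0.616 1.7
endloop
endfacet
facet normal -0.301 0.151 0.941
outer loop
vertex 1.145 0.099 1.708
vertex 0.761 -0.616 1.7
vertex 2.614 -1.158 2.38
endloop
endfacet
facet normal -0.576 0.316 -0.754
outer loop
vertex 0.761 -0.616 1.7
vertex 1.606 -0.602 1.06
vertex 0.873 -1.323 1.318
endloop
endfacet
facet normal -0.423 -0.482 0.768
outer loop
vertex 0.761 -0.616 1.7
vertex 0.873 -1.323 1.318
vertex 2.614 -1.158 2.38
endloop
endfacet
facet normal -0.577 0.317 -0.753
outer loop
vertex 0.873 -1.323 1.318
vertex 1.606 -0.602 1.06
vertex 1.414 -1.607 0.784
endloop
endfacet
facet normal -0.131 -0.924 0.359
outer loop
vertex 0.873 -1.323 1.318
vertex 1.414 -1.607 0.784
vertex 2.614 -1.158 2.38
endloop
endfacet
facet normal -0.575 0.317 -0.754
outer loop
vertex 1.414 -1.607 0.784
vertex 1.606 -0.602 1.06
vertex 2.068 -1.303 0.413
endloop
endfacet
facet normal 0.401 -0.915 -0.044
outer loop
vertex 1.414 -1.607 0.784
vertex 2.068 -1.303 0.413
vertex 2.614 -1.158 2.38
endloop
endfacet
facet normal -0.575 0.317 -0.754
outer loop
vertex 2.068 -1.303 0.413
vertex 1.606 -0.602 1.06
vertex 2.452 -0.589 0.421
endloop
endfacet
facet normal 0.863 -0.462 -0.205
outer loop
vertex 2.068 -1.303 0.413
vertex 2.452 -0.589 0.421
vertex 2.614 -1.158 2.38
endloop
endfacet
facet normal -0.575 0.317 -0.755
outer loop
vertex 2.452 -0.589 0.421
vertex 1.606 -0.602 1.06
vertex 2.34 0.118 0.803
endloop
endfacet
facet normal 0.984 0.173 -0.031
outer loop
vertex 2.452 -0.589 0.421
vertex 2.34 0.118 0.803
vertex 2.614 -1.158 2.38
endloop
endfacet

endsolid


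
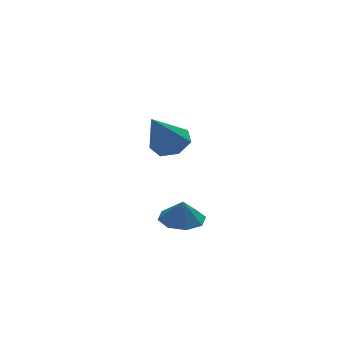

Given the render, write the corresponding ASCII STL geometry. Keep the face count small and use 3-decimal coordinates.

solid 
facet normal 0.002 0.179 -0.984
outer loop
vertex 3.394 0.207 -3.125
vertex 2.611 -0.451 -3.246
vertex 2.692 0.56 -3.062
endloop
endfacet
facet normal 0.344 0.549 0.762
outer loop
vertex 3.394 0.207 -3.125
vertex 2.692 0.56 -3.062
vertex 2.609 -0.649 -2.154
endloop
endfacet
facet normal 0.002 0.179 -0.984
outer loop
vertex 2.692 0.56 -3.062
vertex 2.611 -0.451 -3.246
vertex 1.942 0.32 -3.107
endloop
endfacet
facet normal -0.236 0.594 0.769
outer loop
vertex 2.692 0.56 -3.062
vertex 1.942 0.32 -3.107
vertex 2.609 -0.649 -2.154
endloop
endfacet
facet normal 0.002 0.180 -0.984
outer loop
vertex 1.942 0.32 -3.107
vertex 2.611 -0.451 -3.246
vertex 1.584 -0.371 -3.234
endloop
endfacet
facet normal -0.678 0.222 0.701
outer loop
vertex 1.942 0.32 -3.107
vertex 1.584 -0.371 -3.234
vertex 2.609 -0.649 -2.154
endloop
endfacet
facet normal 0.002 0.178 -0.984
outer loop
vertex 1.584 -0.371 -3.234
vertex 2.611 -0.451 -3.246
vertex 1.828 -1.109 -3.367
endloop
endfacet
facet normal -0.723 -0.347 0.597
outer loop
vertex 1.584 -0.371 -3.234
vertex 1.828 -1.109 -3.367
vertex 2.609 -0.649 -2.154
endloop
endfacet
facet normal 0.002 0.179 -0.984
outer loop
vertex 1.828 -1.109 -3.367
vertex 2.611 -0.451 -3.246
vertex 2.531 -1.461 -3.43
endloop
endfacet
facet normal -0.345 -0.782 0.519
outer loop
vertex 1.828 -1.109 -3.367
vertex 2.531 -1.461 -3.43
vertex 2.609 -0.649 -2.154
endloop
endfacet
facet normal 0.002 0.179 -0.984
outer loop
vertex 2.531 -1.461 -3.43
vertex 2.611 -0.451 -3.246
vertex 3.28 -1.221 -3.385
endloop
endfacet
facet normal 0.234 -0.827 0.512
outer loop
vertex 2.531 -1.461 -3.43
vertex 3.28 -1.221 -3.385
vertex 2.609 -0.649 -2.154
endloop
endfacet
facet normal 0.002 0.180 -0.984
outer loop
vertex 3.28 -1.221 -3.385
vertex 2.611 -0.451 -3.246
vertex 3.638 -0.53 -3.258
endloop
endfacet
facet normal 0.675 -0.456 0.580
outer loop
vertex 3.28 -1.221 -3.385
vertex 3.638 -0.53 -3.258
vertex 2.609 -0.649 -2.154
endloop
endfacet
facet normal 0.002 0.178 -0.984
outer loop
vertex 3.638 -0.53 -3.258
vertex 2.611 -0.451 -3.246
vertex 3.394 0.207 -3.125
endloop
endfacet
facet normal 0.720 0.115 0.684
outer loop
vertex 3.638 -0.53 -3.258
vertex 3.394 0.207 -3.125
vertex 2.609 -0.649 -2.154
endloop
endfacet
facet normal 0.470 0.371 -0.801
outer loop
vertex 2.628 -1.309 2.294
vertex 1.863 -1.443 1.783
vertex 2.108 -0.692 2.275
endloop
endfacet
facet normal 0.391 0.355 0.849
outer loop
vertex 2.628 -1.309 2.294
vertex 2.108 -0.692 2.275
vertex 0.857 -2.237 3.497
endloop
endfacet
facet normal 0.470 0.371 -0.801
outer loop
vertex 2.108 -0.692 2.275
vertex 1.863 -1.443 1.783
vertex 1.403 -0.641 1.885
endloop
endfacet
facet normal -0.291 0.727 0.621
outer loop
vertex 2.108 -0.692 2.275
vertex 1.403 -0.641 1.885
vertex 0.857 -2.237 3.497
endloop
endfacet
facet normal 0.470 0.371 -0.801
outer loop
vertex 1.403 -0.641 1.885
vertex 1.863 -1.443 1.783
vertex 1.045 -1.193 1.419
endloop
endfacet
facet normal -0.882 0.449 0.146
outer loop
vertex 1.403 -0.641 1.885
vertex 1.045 -1.193 1.419
vertex 0.857 -2.237 3.497
endloop
endfacet
facet normal 0.470 0.371 -0.801
outer loop
vertex 1.045 -1.193 1.419
vertex 1.863 -1.443 1.783
vertex 1.302 -1.933 1.227
endloop
endfacet
facet normal -0.938 -0.269 -0.220
outer loop
vertex 1.045 -1.193 1.419
vertex 1.302 -1.933 1.227
vertex 0.857 -2.237 3.497
endloop
endfacet
facet normal 0.470 0.371 -0.801
outer loop
vertex 1.302 -1.933 1.227
vertex 1.863 -1.443 1.783
vertex 1.982 -2.304 1.454
endloop
endfacet
facet normal -0.417 -0.887 -0.200
outer loop
vertex 1.302 -1.933 1.227
vertex 1.982 -2.304 1.454
vertex 0.857 -2.237 3.497
endloop
endfacet
facet normal 0.470 0.371 -0.801
outer loop
vertex 1.982 -2.304 1.454
vertex 1.863 -1.443 1.783
vertex 2.572 -2.026 1.929
endloop
endfacet
facet normal 0.289 -0.938 0.190
outer loop
vertex 1.982 -2.304 1.454
vertex 2.572 -2.026 1.929
vertex 0.857 -2.237 3.497
endloop
endfacet
facet normal 0.470 0.371 -0.801
outer loop
vertex 2.572 -2.026 1.929
vertex 1.863 -1.443 1.783
vertex 2.628 -1.309 2.294
endloop
endfacet
facet normal 0.648 -0.385 0.657
outer loop
vertex 2.572 -2.026 1.929
vertex 2.628 -1.309 2.294
vertex 0.857 -2.237 3.497
endloop
endfacet

endsolid


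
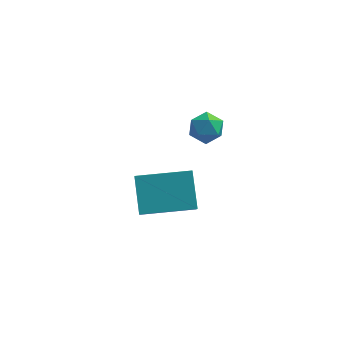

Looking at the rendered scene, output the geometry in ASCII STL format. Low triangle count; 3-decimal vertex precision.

solid 
facet normal -0.414 -0.489 0.768
outer loop
vertex 1.624 1.776 2.142
vertex 1.93 1.179 1.927
vertex 2.265 1.604 2.378
endloop
endfacet
facet normal -0.293 0.194 0.936
outer loop
vertex 1.624 1.776 2.142
vertex 2.265 1.604 2.378
vertex 2.124 2.27 2.196
endloop
endfacet
facet normal -0.646 0.602 0.469
outer loop
vertex 1.624 1.776 2.142
vertex 2.124 2.27 2.196
vertex 1.701 2.256 1.632
endloop
endfacet
facet normal -0.985 0.171 0.012
outer loop
vertex 1.624 1.776 2.142
vertex 1.701 2.256 1.632
vertex 1.582 1.582 1.466
endloop
endfacet
facet normal -0.842 -0.502 0.196
outer loop
vertex 1.624 1.776 2.142
vertex 1.582 1.582 1.466
vertex 1.93 1.179 1.927
endloop
endfacet
facet normal 0.406 0.320 0.856
outer loop
vertex 2.124 2.27 2.196
vertex 2.265 1.604 2.378
vertex 2.738 1.978 2.014
endloop
endfacet
facet normal 0.209 -0.784 0.584
outer loop
vertex 2.265 1.604 2.378
vertex 1.93 1.179 1.927
vertex 2.619 1.304 1.848
endloop
endfacet
facet normal -0.484 -0.806 -0.339
outer loop
vertex 1.93 1.179 1.927
vertex 1.582 1.582 1.466
vertex 2.196 1.29 1.284
endloop
endfacet
facet normal -0.716 0.284 -0.638
outer loop
vertex 1.582 1.582 1.466
vertex 1.701 2.256 1.632
vertex 2.055 1.956 1.102
endloop
endfacet
facet normal -0.166 0.981 0.100
outer loop
vertex 1.701 2.256 1.632
vertex 2.124 2.27 2.196
vertex 2.39 2.381 1.553
endloop
endfacet
facet normal 0.985 -0.171 -0.012
outer loop
vertex 2.696 1.784 1.338
vertex 2.738 1.978 2.014
vertex 2.619 1.304 1.848
endloop
endfacet
facet normal 0.646 -0.602 -0.469
outer loop
vertex 2.696 1.784 1.338
vertex 2.619 1.304 1.848
vertex 2.196 1.29 1.284
endloop
endfacet
facet normal 0.293 -0.194 -0.936
outer loop
vertex 2.696 1.784 1.338
vertex 2.196 1.29 1.284
vertex 2.055 1.956 1.102
endloop
endfacet
facet normal 0.414 0.489 -0.768
outer loop
vertex 2.696 1.784 1.338
vertex 2.055 1.956 1.102
vertex 2.39 2.381 1.553
endloop
endfacet
facet normal 0.842 0.502 -0.196
outer loop
vertex 2.696 1.784 1.338
vertex 2.39 2.381 1.553
vertex 2.738 1.978 2.014
endloop
endfacet
facet normal 0.716 -0.284 0.638
outer loop
vertex 2.619 1.304 1.848
vertex 2.738 1.978 2.014
vertex 2.265 1.604 2.378
endloop
endfacet
facet normal 0.166 -0.981 -0.100
outer loop
vertex 2.196 1.29 1.284
vertex 2.619 1.304 1.848
vertex 1.93 1.179 1.927
endloop
endfacet
facet normal -0.406 -0.320 -0.856
outer loop
vertex 2.055 1.956 1.102
vertex 2.196 1.29 1.284
vertex 1.582 1.582 1.466
endloop
endfacet
facet normal -0.209 0.784 -0.584
outer loop
vertex 2.39 2.381 1.553
vertex 2.055 1.956 1.102
vertex 1.701 2.256 1.632
endloop
endfacet
facet normal 0.484 0.806 0.339
outer loop
vertex 2.738 1.978 2.014
vertex 2.39 2.381 1.553
vertex 2.124 2.27 2.196
endloop
endfacet
facet normal -0.979 -0.195 -0.065
outer loop
vertex -0.369 1.402 -1.022
vertex -0.54 2.774 -2.563
vertex -0.065 0.238 -2.092
endloop
endfacet
facet normal 0.083 -0.663 0.744
outer loop
vertex 1.98 0.646 -1.957
vertex -0.369 1.402 -1.022
vertex -0.065 0.238 -2.092
endloop
endfacet
facet normal -0.979 -0.195 -0.065
outer loop
vertex -0.065 0.238 -2.092
vertex -0.54 2.774 -2.563
vertex -0.237 1.61 -3.633
endloop
endfacet
facet normal 0.188 -0.723 -0.665
outer loop
vertex -0.237 1.61 -3.633
vertex 1.98 0.646 -1.957
vertex -0.065 0.238 -2.092
endloop
endfacet
facet normal -0.188 0.723 0.665
outer loop
vertex -0.369 1.402 -1.022
vertex 1.505 3.182 -2.428
vertex -0.54 2.774 -2.563
endloop
endfacet
facet normal 0.083 -0.663 0.744
outer loop
vertex 1.677 1.81 -0.887
vertex -0.369 1.402 -1.022
vertex 1.98 0.646 -1.957
endloop
endfacet
facet normal -0.188 0.723 0.665
outer loop
vertex 1.677 1.81 -0.887
vertex 1.505 3.182 -2.428
vertex -0.369 1.402 -1.022
endloop
endfacet
facet normal -0.083 0.663 -0.744
outer loop
vertex -0.54 2.774 -2.563
vertex 1.505 3.182 -2.428
vertex -0.237 1.61 -3.633
endloop
endfacet
facet normal 0.188 -0.723 -0.665
outer loop
vertex 1.809 2.018 -3.498
vertex 1.98 0.646 -1.957
vertex -0.237 1.61 -3.633
endloop
endfacet
facet normal -0.083 0.663 -0.744
outer loop
vertex -0.237 1.61 -3.633
vertex 1.505 3.182 -2.428
vertex 1.809 2.018 -3.498
endloop
endfacet
facet normal 0.979 0.195 0.065
outer loop
vertex 1.809 2.018 -3.498
vertex 1.677 1.81 -0.887
vertex 1.98 0.646 -1.957
endloop
endfacet
facet normal 0.978 0.196 0.065
outer loop
vertex 1.505 3.182 -2.428
vertex 1.677 1.81 -0.887
vertex 1.809 2.018 -3.498
endloop
endfacet

endsolid


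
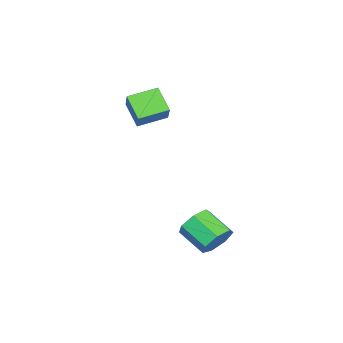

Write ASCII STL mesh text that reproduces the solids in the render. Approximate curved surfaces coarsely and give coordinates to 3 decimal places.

solid 
facet normal 0.247 0.843 -0.477
outer loop
vertex 2.797 3.495 -2.89
vertex 2.176 3.248 -3.648
vertex 1.972 3.78 -2.814
endloop
endfacet
facet normal 0.228 0.428 0.875
outer loop
vertex 2.797 3.495 -2.89
vertex 1.972 3.78 -2.814
vertex 2.364 2.019 -2.055
endloop
endfacet
facet normal 0.230 0.428 0.874
outer loop
vertex 2.364 2.019 -2.055
vertex 1.972 3.78 -2.814
vertex 1.539 2.305 -1.978
endloop
endfacet
facet normal -0.248 -0.843 0.478
outer loop
vertex 2.364 2.019 -2.055
vertex 1.539 2.305 -1.978
vertex 1.744 1.772 -2.812
endloop
endfacet
facet normal 0.247 0.843 -0.478
outer loop
vertex 1.972 3.78 -2.814
vertex 2.176 3.248 -3.648
vertex 1.3 3.664 -3.366
endloop
endfacet
facet normal -0.594 0.522 0.613
outer loop
vertex 1.972 3.78 -2.814
vertex 1.3 3.664 -3.366
vertex 1.539 2.305 -1.978
endloop
endfacet
facet normal -0.594 0.521 0.613
outer loop
vertex 1.539 2.305 -1.978
vertex 1.3 3.664 -3.366
vertex 0.868 2.189 -2.53
endloop
endfacet
facet normal -0.247 -0.843 0.478
outer loop
vertex 1.539 2.305 -1.978
vertex 0.868 2.189 -2.53
vertex 1.744 1.772 -2.812
endloop
endfacet
facet normal 0.247 0.843 -0.477
outer loop
vertex 1.3 3.664 -3.366
vertex 2.176 3.248 -3.648
vertex 1.289 3.235 -4.13
endloop
endfacet
facet normal -0.969 0.221 -0.110
outer loop
vertex 1.3 3.664 -3.366
vertex 1.289 3.235 -4.13
vertex 0.868 2.189 -2.53
endloop
endfacet
facet normal -0.969 0.222 -0.110
outer loop
vertex 0.868 2.189 -2.53
vertex 1.289 3.235 -4.13
vertex 0.856 1.759 -3.294
endloop
endfacet
facet normal -0.247 -0.843 0.478
outer loop
vertex 0.868 2.189 -2.53
vertex 0.856 1.759 -3.294
vertex 1.744 1.772 -2.812
endloop
endfacet
facet normal 0.247 0.843 -0.478
outer loop
vertex 1.289 3.235 -4.13
vertex 2.176 3.248 -3.648
vertex 1.945 2.815 -4.531
endloop
endfacet
facet normal -0.615 -0.244 -0.750
outer loop
vertex 1.289 3.235 -4.13
vertex 1.945 2.815 -4.531
vertex 0.856 1.759 -3.294
endloop
endfacet
facet normal -0.614 -0.245 -0.750
outer loop
vertex 0.856 1.759 -3.294
vertex 1.945 2.815 -4.531
vertex 1.513 1.34 -3.695
endloop
endfacet
facet normal -0.247 -0.843 0.477
outer loop
vertex 0.856 1.759 -3.294
vertex 1.513 1.34 -3.695
vertex 1.744 1.772 -2.812
endloop
endfacet
facet normal 0.247 0.843 -0.478
outer loop
vertex 1.945 2.815 -4.531
vertex 2.176 3.248 -3.648
vertex 2.776 2.721 -4.267
endloop
endfacet
facet normal 0.203 -0.527 -0.825
outer loop
vertex 1.945 2.815 -4.531
vertex 2.776 2.721 -4.267
vertex 1.513 1.34 -3.695
endloop
endfacet
facet normal 0.203 -0.527 -0.825
outer loop
vertex 1.513 1.34 -3.695
vertex 2.776 2.721 -4.267
vertex 2.343 1.246 -3.431
endloop
endfacet
facet normal -0.247 -0.843 0.477
outer loop
vertex 1.513 1.34 -3.695
vertex 2.343 1.246 -3.431
vertex 1.744 1.772 -2.812
endloop
endfacet
facet normal 0.247 0.843 -0.478
outer loop
vertex 2.776 2.721 -4.267
vertex 2.176 3.248 -3.648
vertex 3.155 3.024 -3.537
endloop
endfacet
facet normal 0.867 -0.413 -0.279
outer loop
vertex 2.776 2.721 -4.267
vertex 3.155 3.024 -3.537
vertex 2.343 1.246 -3.431
endloop
endfacet
facet normal 0.867 -0.413 -0.279
outer loop
vertex 2.343 1.246 -3.431
vertex 3.155 3.024 -3.537
vertex 2.722 1.548 -2.701
endloop
endfacet
facet normal -0.247 -0.843 0.477
outer loop
vertex 2.343 1.246 -3.431
vertex 2.722 1.548 -2.701
vertex 1.744 1.772 -2.812
endloop
endfacet
facet normal 0.247 0.843 -0.477
outer loop
vertex 3.155 3.024 -3.537
vertex 2.176 3.248 -3.648
vertex 2.797 3.495 -2.89
endloop
endfacet
facet normal 0.879 0.012 0.477
outer loop
vertex 3.155 3.024 -3.537
vertex 2.797 3.495 -2.89
vertex 2.722 1.548 -2.701
endloop
endfacet
facet normal 0.878 0.013 0.478
outer loop
vertex 2.722 1.548 -2.701
vertex 2.797 3.495 -2.89
vertex 2.364 2.019 -2.055
endloop
endfacet
facet normal -0.247 -0.843 0.478
outer loop
vertex 2.722 1.548 -2.701
vertex 2.364 2.019 -2.055
vertex 1.744 1.772 -2.812
endloop
endfacet
facet normal -0.675 0.702 0.227
outer loop
vertex -2.347 -2.217 3.787
vertex -1.7 -1.243 2.696
vertex -3.341 -2.811 2.668
endloop
endfacet
facet normal -0.404 -0.609 0.682
outer loop
vertex -2.2 -3.997 2.284
vertex -2.347 -2.217 3.787
vertex -3.341 -2.811 2.668
endloop
endfacet
facet normal -0.675 0.702 0.227
outer loop
vertex -3.341 -2.811 2.668
vertex -1.7 -1.243 2.696
vertex -2.694 -1.836 1.577
endloop
endfacet
facet normal -0.617 -0.369 -0.695
outer loop
vertex -2.694 -1.836 1.577
vertex -2.2 -3.997 2.284
vertex -3.341 -2.811 2.668
endloop
endfacet
facet normal 0.617 0.369 0.695
outer loop
vertex -2.347 -2.217 3.787
vertex -0.559 -2.429 2.312
vertex -1.7 -1.243 2.696
endloop
endfacet
facet normal -0.404 -0.609 0.682
outer loop
vertex -1.206 -3.404 3.403
vertex -2.347 -2.217 3.787
vertex -2.2 -3.997 2.284
endloop
endfacet
facet normal 0.617 0.368 0.695
outer loop
vertex -1.206 -3.404 3.403
vertex -0.559 -2.429 2.312
vertex -2.347 -2.217 3.787
endloop
endfacet
facet normal 0.404 0.610 -0.682
outer loop
vertex -1.7 -1.243 2.696
vertex -0.559 -2.429 2.312
vertex -2.694 -1.836 1.577
endloop
endfacet
facet normal -0.617 -0.369 -0.695
outer loop
vertex -1.553 -3.023 1.193
vertex -2.2 -3.997 2.284
vertex -2.694 -1.836 1.577
endloop
endfacet
facet normal 0.404 0.609 -0.682
outer loop
vertex -2.694 -1.836 1.577
vertex -0.559 -2.429 2.312
vertex -1.553 -3.023 1.193
endloop
endfacet
facet normal 0.675 -0.702 -0.227
outer loop
vertex -1.553 -3.023 1.193
vertex -1.206 -3.404 3.403
vertex -2.2 -3.997 2.284
endloop
endfacet
facet normal 0.675 -0.702 -0.227
outer loop
vertex -0.559 -2.429 2.312
vertex -1.206 -3.404 3.403
vertex -1.553 -3.023 1.193
endloop
endfacet

endsolid


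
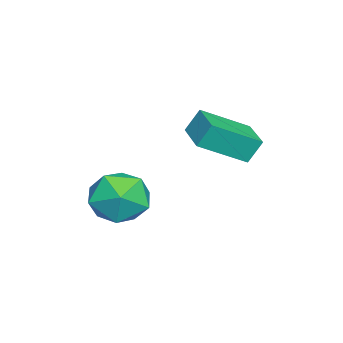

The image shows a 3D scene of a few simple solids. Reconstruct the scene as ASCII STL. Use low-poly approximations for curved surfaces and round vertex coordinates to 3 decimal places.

solid 
facet normal -0.883 -0.469 0.036
outer loop
vertex -1.669 1.618 4.357
vertex -2.383 2.9 3.539
vertex -1.496 1.235 3.606
endloop
endfacet
facet normal 0.425 -0.763 0.487
outer loop
vertex -0.357 1.84 3.561
vertex -1.669 1.618 4.357
vertex -1.496 1.235 3.606
endloop
endfacet
facet normal -0.883 -0.469 0.034
outer loop
vertex -1.496 1.235 3.606
vertex -2.383 2.9 3.539
vertex -2.209 2.518 2.788
endloop
endfacet
facet normal 0.202 -0.444 -0.873
outer loop
vertex -2.209 2.518 2.788
vertex -0.357 1.84 3.561
vertex -1.496 1.235 3.606
endloop
endfacet
facet normal -0.202 0.445 0.873
outer loop
vertex -1.669 1.618 4.357
vertex -1.244 3.505 3.494
vertex -2.383 2.9 3.539
endloop
endfacet
facet normal 0.424 -0.764 0.487
outer loop
vertex -0.531 2.222 4.312
vertex -1.669 1.618 4.357
vertex -0.357 1.84 3.561
endloop
endfacet
facet normal -0.201 0.445 0.873
outer loop
vertex -0.531 2.222 4.312
vertex -1.244 3.505 3.494
vertex -1.669 1.618 4.357
endloop
endfacet
facet normal -0.425 0.763 -0.487
outer loop
vertex -2.383 2.9 3.539
vertex -1.244 3.505 3.494
vertex -2.209 2.518 2.788
endloop
endfacet
facet normal 0.201 -0.445 -0.873
outer loop
vertex -1.071 3.122 2.743
vertex -0.357 1.84 3.561
vertex -2.209 2.518 2.788
endloop
endfacet
facet normal -0.424 0.763 -0.487
outer loop
vertex -2.209 2.518 2.788
vertex -1.244 3.505 3.494
vertex -1.071 3.122 2.743
endloop
endfacet
facet normal 0.882 0.469 -0.034
outer loop
vertex -1.071 3.122 2.743
vertex -0.531 2.222 4.312
vertex -0.357 1.84 3.561
endloop
endfacet
facet normal 0.883 0.468 -0.035
outer loop
vertex -1.244 3.505 3.494
vertex -0.531 2.222 4.312
vertex -1.071 3.122 2.743
endloop
endfacet
facet normal -0.993 0.112 0.030
outer loop
vertex -0.49 0.473 1.529
vertex -0.609 -0.476 1.146
vertex -0.562 -0.335 2.166
endloop
endfacet
facet normal -0.678 0.491 0.547
outer loop
vertex -0.49 0.473 1.529
vertex -0.562 -0.335 2.166
vertex 0.127 0.409 2.352
endloop
endfacet
facet normal -0.222 0.945 0.240
outer loop
vertex -0.49 0.473 1.529
vertex 0.127 0.409 2.352
vertex 0.505 0.727 1.448
endloop
endfacet
facet normal -0.254 0.847 -0.466
outer loop
vertex -0.49 0.473 1.529
vertex 0.505 0.727 1.448
vertex 0.051 0.18 0.702
endloop
endfacet
facet normal -0.731 0.332 -0.596
outer loop
vertex -0.49 0.473 1.529
vertex 0.051 0.18 0.702
vertex -0.609 -0.476 1.146
endloop
endfacet
facet normal -0.302 0.041 0.952
outer loop
vertex 0.127 0.409 2.352
vertex -0.562 -0.335 2.166
vertex 0.389 -0.58 2.478
endloop
endfacet
facet normal -0.811 -0.573 0.117
outer loop
vertex -0.562 -0.335 2.166
vertex -0.609 -0.476 1.146
vertex -0.065 -1.127 1.732
endloop
endfacet
facet normal -0.387 -0.217 -0.896
outer loop
vertex -0.609 -0.476 1.146
vertex 0.051 0.18 0.702
vertex 0.313 -0.809 0.828
endloop
endfacet
facet normal 0.384 0.617 -0.686
outer loop
vertex 0.051 0.18 0.702
vertex 0.505 0.727 1.448
vertex 1.002 -0.065 1.014
endloop
endfacet
facet normal 0.437 0.775 0.456
outer loop
vertex 0.505 0.727 1.448
vertex 0.127 0.409 2.352
vertex 1.049 0.076 2.034
endloop
endfacet
facet normal 0.254 -0.847 0.466
outer loop
vertex 0.93 -0.873 1.651
vertex 0.389 -0.58 2.478
vertex -0.065 -1.127 1.732
endloop
endfacet
facet normal 0.222 -0.945 -0.240
outer loop
vertex 0.93 -0.873 1.651
vertex -0.065 -1.127 1.732
vertex 0.313 -0.809 0.828
endloop
endfacet
facet normal 0.678 -0.491 -0.547
outer loop
vertex 0.93 -0.873 1.651
vertex 0.313 -0.809 0.828
vertex 1.002 -0.065 1.014
endloop
endfacet
facet normal 0.993 -0.112 -0.030
outer loop
vertex 0.93 -0.873 1.651
vertex 1.002 -0.065 1.014
vertex 1.049 0.076 2.034
endloop
endfacet
facet normal 0.731 -0.332 0.596
outer loop
vertex 0.93 -0.873 1.651
vertex 1.049 0.076 2.034
vertex 0.389 -0.58 2.478
endloop
endfacet
facet normal -0.384 -0.617 0.686
outer loop
vertex -0.065 -1.127 1.732
vertex 0.389 -0.58 2.478
vertex -0.562 -0.335 2.166
endloop
endfacet
facet normal -0.437 -0.775 -0.456
outer loop
vertex 0.313 -0.809 0.828
vertex -0.065 -1.127 1.732
vertex -0.609 -0.476 1.146
endloop
endfacet
facet normal 0.302 -0.041 -0.952
outer loop
vertex 1.002 -0.065 1.014
vertex 0.313 -0.809 0.828
vertex 0.051 0.18 0.702
endloop
endfacet
facet normal 0.811 0.573 -0.117
outer loop
vertex 1.049 0.076 2.034
vertex 1.002 -0.065 1.014
vertex 0.505 0.727 1.448
endloop
endfacet
facet normal 0.387 0.217 0.896
outer loop
vertex 0.389 -0.58 2.478
vertex 1.049 0.076 2.034
vertex 0.127 0.409 2.352
endloop
endfacet

endsolid


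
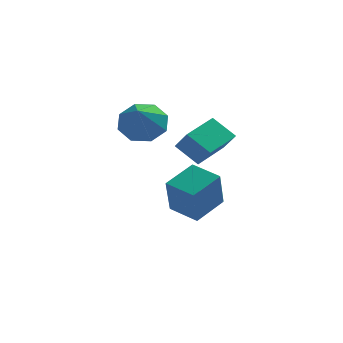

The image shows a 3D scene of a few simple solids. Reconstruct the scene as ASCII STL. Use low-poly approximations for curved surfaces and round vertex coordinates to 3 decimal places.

solid 
facet normal -0.555 -0.809 -0.192
outer loop
vertex -1.621 0.394 2.86
vertex -2.089 0.913 2.024
vertex -0.716 -0.042 2.082
endloop
endfacet
facet normal 0.430 -0.476 0.767
outer loop
vertex 0.249 1.367 2.416
vertex -1.621 0.394 2.86
vertex -0.716 -0.042 2.082
endloop
endfacet
facet normal -0.555 -0.810 -0.191
outer loop
vertex -0.716 -0.042 2.082
vertex -2.089 0.913 2.024
vertex -1.185 0.477 1.246
endloop
endfacet
facet normal 0.712 -0.343 -0.612
outer loop
vertex -1.185 0.477 1.246
vertex 0.249 1.367 2.416
vertex -0.716 -0.042 2.082
endloop
endfacet
facet normal -0.713 0.343 0.612
outer loop
vertex -1.621 0.394 2.86
vertex -1.124 2.322 2.358
vertex -2.089 0.913 2.024
endloop
endfacet
facet normal 0.430 -0.477 0.767
outer loop
vertex -0.655 1.803 3.194
vertex -1.621 0.394 2.86
vertex 0.249 1.367 2.416
endloop
endfacet
facet normal -0.712 0.343 0.612
outer loop
vertex -0.655 1.803 3.194
vertex -1.124 2.322 2.358
vertex -1.621 0.394 2.86
endloop
endfacet
facet normal -0.430 0.476 -0.767
outer loop
vertex -2.089 0.913 2.024
vertex -1.124 2.322 2.358
vertex -1.185 0.477 1.246
endloop
endfacet
facet normal 0.712 -0.343 -0.612
outer loop
vertex -0.219 1.886 1.58
vertex 0.249 1.367 2.416
vertex -1.185 0.477 1.246
endloop
endfacet
facet normal -0.430 0.476 -0.767
outer loop
vertex -1.185 0.477 1.246
vertex -1.124 2.322 2.358
vertex -0.219 1.886 1.58
endloop
endfacet
facet normal 0.555 0.809 0.192
outer loop
vertex -0.219 1.886 1.58
vertex -0.655 1.803 3.194
vertex 0.249 1.367 2.416
endloop
endfacet
facet normal 0.555 0.810 0.191
outer loop
vertex -1.124 2.322 2.358
vertex -0.655 1.803 3.194
vertex -0.219 1.886 1.58
endloop
endfacet
facet normal -0.624 -0.704 -0.339
outer loop
vertex -1.418 2.597 -1.414
vertex -2.553 3.474 -1.145
vertex -1.276 3.324 -3.185
endloop
endfacet
facet normal 0.778 -0.601 -0.184
outer loop
vertex -0.227 4.506 -2.615
vertex -1.418 2.597 -1.414
vertex -1.276 3.324 -3.185
endloop
endfacet
facet normal -0.624 -0.704 -0.339
outer loop
vertex -1.276 3.324 -3.185
vertex -2.553 3.474 -1.145
vertex -2.411 4.201 -2.916
endloop
endfacet
facet normal 0.074 0.379 -0.922
outer loop
vertex -2.411 4.201 -2.916
vertex -0.227 4.506 -2.615
vertex -1.276 3.324 -3.185
endloop
endfacet
facet normal -0.074 -0.379 0.922
outer loop
vertex -1.418 2.597 -1.414
vertex -1.504 4.656 -0.575
vertex -2.553 3.474 -1.145
endloop
endfacet
facet normal 0.778 -0.601 -0.184
outer loop
vertex -0.369 3.779 -0.844
vertex -1.418 2.597 -1.414
vertex -0.227 4.506 -2.615
endloop
endfacet
facet normal -0.074 -0.379 0.922
outer loop
vertex -0.369 3.779 -0.844
vertex -1.504 4.656 -0.575
vertex -1.418 2.597 -1.414
endloop
endfacet
facet normal -0.778 0.601 0.184
outer loop
vertex -2.553 3.474 -1.145
vertex -1.504 4.656 -0.575
vertex -2.411 4.201 -2.916
endloop
endfacet
facet normal 0.074 0.379 -0.922
outer loop
vertex -1.362 5.383 -2.346
vertex -0.227 4.506 -2.615
vertex -2.411 4.201 -2.916
endloop
endfacet
facet normal -0.778 0.601 0.184
outer loop
vertex -2.411 4.201 -2.916
vertex -1.504 4.656 -0.575
vertex -1.362 5.383 -2.346
endloop
endfacet
facet normal 0.624 0.704 0.339
outer loop
vertex -1.362 5.383 -2.346
vertex -0.369 3.779 -0.844
vertex -0.227 4.506 -2.615
endloop
endfacet
facet normal 0.624 0.704 0.339
outer loop
vertex -1.504 4.656 -0.575
vertex -0.369 3.779 -0.844
vertex -1.362 5.383 -2.346
endloop
endfacet
facet normal 0.054 0.784 -0.618
outer loop
vertex -3.016 4.183 2.963
vertex -3.465 3.608 2.194
vertex -3.825 4.24 2.965
endloop
endfacet
facet normal 0.018 0.219 0.975
outer loop
vertex -3.016 4.183 2.963
vertex -3.825 4.24 2.965
vertex -3.575 1.992 3.466
endloop
endfacet
facet normal 0.054 0.785 -0.618
outer loop
vertex -3.825 4.24 2.965
vertex -3.465 3.608 2.194
vertex -4.423 3.927 2.515
endloop
endfacet
facet normal -0.631 0.101 0.769
outer loop
vertex -3.825 4.24 2.965
vertex -4.423 3.927 2.515
vertex -3.575 1.992 3.466
endloop
endfacet
facet normal 0.054 0.784 -0.618
outer loop
vertex -4.423 3.927 2.515
vertex -3.465 3.608 2.194
vertex -4.46 3.427 1.877
endloop
endfacet
facet normal -0.924 -0.273 0.268
outer loop
vertex -4.423 3.927 2.515
vertex -4.46 3.427 1.877
vertex -3.575 1.992 3.466
endloop
endfacet
facet normal 0.054 0.784 -0.618
outer loop
vertex -4.46 3.427 1.877
vertex -3.465 3.608 2.194
vertex -3.913 3.033 1.425
endloop
endfacet
facet normal -0.689 -0.686 -0.236
outer loop
vertex -4.46 3.427 1.877
vertex -3.913 3.033 1.425
vertex -3.575 1.992 3.466
endloop
endfacet
facet normal 0.054 0.784 -0.618
outer loop
vertex -3.913 3.033 1.425
vertex -3.465 3.608 2.194
vertex -3.104 2.976 1.423
endloop
endfacet
facet normal -0.064 -0.893 -0.445
outer loop
vertex -3.913 3.033 1.425
vertex -3.104 2.976 1.423
vertex -3.575 1.992 3.466
endloop
endfacet
facet normal 0.054 0.785 -0.618
outer loop
vertex -3.104 2.976 1.423
vertex -3.465 3.608 2.194
vertex -2.506 3.289 1.873
endloop
endfacet
facet normal 0.585 -0.775 -0.238
outer loop
vertex -3.104 2.976 1.423
vertex -2.506 3.289 1.873
vertex -3.575 1.992 3.466
endloop
endfacet
facet normal 0.054 0.784 -0.618
outer loop
vertex -2.506 3.289 1.873
vertex -3.465 3.608 2.194
vertex -2.469 3.789 2.511
endloop
endfacet
facet normal 0.878 -0.400 0.263
outer loop
vertex -2.506 3.289 1.873
vertex -2.469 3.789 2.511
vertex -3.575 1.992 3.466
endloop
endfacet
facet normal 0.054 0.784 -0.618
outer loop
vertex -2.469 3.789 2.511
vertex -3.465 3.608 2.194
vertex -3.016 4.183 2.963
endloop
endfacet
facet normal 0.642 0.012 0.767
outer loop
vertex -2.469 3.789 2.511
vertex -3.016 4.183 2.963
vertex -3.575 1.992 3.466
endloop
endfacet

endsolid
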